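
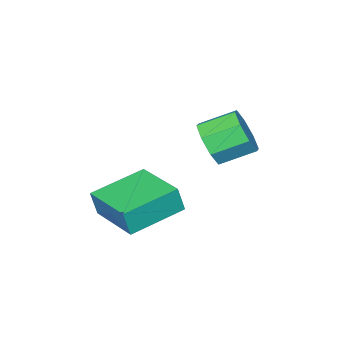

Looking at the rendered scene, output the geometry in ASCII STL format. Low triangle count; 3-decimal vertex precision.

solid 
facet normal 0.696 -0.583 -0.419
outer loop
vertex -2.57 3.09 -0.25
vertex -3.077 2.87 -0.786
vertex -2.562 3.44 -0.724
endloop
endfacet
facet normal 0.718 0.554 0.422
outer loop
vertex -2.57 3.09 -0.25
vertex -2.562 3.44 -0.724
vertex -3.357 3.749 0.223
endloop
endfacet
facet normal 0.718 0.553 0.422
outer loop
vertex -3.357 3.749 0.223
vertex -2.562 3.44 -0.724
vertex -3.348 4.099 -0.251
endloop
endfacet
facet normal -0.696 0.584 0.418
outer loop
vertex -3.357 3.749 0.223
vertex -3.348 4.099 -0.251
vertex -3.863 3.53 -0.314
endloop
endfacet
facet normal 0.696 -0.583 -0.419
outer loop
vertex -2.562 3.44 -0.724
vertex -3.077 2.87 -0.786
vertex -2.856 3.456 -1.235
endloop
endfacet
facet normal 0.517 0.812 -0.272
outer loop
vertex -2.562 3.44 -0.724
vertex -2.856 3.456 -1.235
vertex -3.348 4.099 -0.251
endloop
endfacet
facet normal 0.517 0.812 -0.272
outer loop
vertex -3.348 4.099 -0.251
vertex -2.856 3.456 -1.235
vertex -3.642 4.115 -0.762
endloop
endfacet
facet normal -0.696 0.583 0.419
outer loop
vertex -3.348 4.099 -0.251
vertex -3.642 4.115 -0.762
vertex -3.863 3.53 -0.314
endloop
endfacet
facet normal 0.696 -0.583 -0.418
outer loop
vertex -2.856 3.456 -1.235
vertex -3.077 2.87 -0.786
vertex -3.279 3.129 -1.483
endloop
endfacet
facet normal 0.013 0.593 -0.805
outer loop
vertex -2.856 3.456 -1.235
vertex -3.279 3.129 -1.483
vertex -3.642 4.115 -0.762
endloop
endfacet
facet normal 0.013 0.593 -0.805
outer loop
vertex -3.642 4.115 -0.762
vertex -3.279 3.129 -1.483
vertex -4.065 3.788 -1.01
endloop
endfacet
facet normal -0.696 0.583 0.418
outer loop
vertex -3.642 4.115 -0.762
vertex -4.065 3.788 -1.01
vertex -3.863 3.53 -0.314
endloop
endfacet
facet normal 0.696 -0.583 -0.418
outer loop
vertex -3.279 3.129 -1.483
vertex -3.077 2.87 -0.786
vertex -3.583 2.651 -1.323
endloop
endfacet
facet normal -0.499 0.027 -0.866
outer loop
vertex -3.279 3.129 -1.483
vertex -3.583 2.651 -1.323
vertex -4.065 3.788 -1.01
endloop
endfacet
facet normal -0.498 0.028 -0.867
outer loop
vertex -4.065 3.788 -1.01
vertex -3.583 2.651 -1.323
vertex -4.37 3.31 -0.85
endloop
endfacet
facet normal -0.696 0.584 0.418
outer loop
vertex -4.065 3.788 -1.01
vertex -4.37 3.31 -0.85
vertex -3.863 3.53 -0.314
endloop
endfacet
facet normal 0.696 -0.584 -0.418
outer loop
vertex -3.583 2.651 -1.323
vertex -3.077 2.87 -0.786
vertex -3.592 2.301 -0.849
endloop
endfacet
facet normal -0.718 -0.554 -0.422
outer loop
vertex -3.583 2.651 -1.323
vertex -3.592 2.301 -0.849
vertex -4.37 3.31 -0.85
endloop
endfacet
facet normal -0.718 -0.554 -0.421
outer loop
vertex -4.37 3.31 -0.85
vertex -3.592 2.301 -0.849
vertex -4.378 2.96 -0.376
endloop
endfacet
facet normal -0.696 0.583 0.419
outer loop
vertex -4.37 3.31 -0.85
vertex -4.378 2.96 -0.376
vertex -3.863 3.53 -0.314
endloop
endfacet
facet normal 0.696 -0.583 -0.419
outer loop
vertex -3.592 2.301 -0.849
vertex -3.077 2.87 -0.786
vertex -3.298 2.285 -0.338
endloop
endfacet
facet normal -0.517 -0.812 0.272
outer loop
vertex -3.592 2.301 -0.849
vertex -3.298 2.285 -0.338
vertex -4.378 2.96 -0.376
endloop
endfacet
facet normal -0.517 -0.812 0.272
outer loop
vertex -4.378 2.96 -0.376
vertex -3.298 2.285 -0.338
vertex -4.084 2.944 0.135
endloop
endfacet
facet normal -0.696 0.583 0.419
outer loop
vertex -4.378 2.96 -0.376
vertex -4.084 2.944 0.135
vertex -3.863 3.53 -0.314
endloop
endfacet
facet normal 0.696 -0.583 -0.418
outer loop
vertex -3.298 2.285 -0.338
vertex -3.077 2.87 -0.786
vertex -2.875 2.612 -0.09
endloop
endfacet
facet normal -0.013 -0.593 0.805
outer loop
vertex -3.298 2.285 -0.338
vertex -2.875 2.612 -0.09
vertex -4.084 2.944 0.135
endloop
endfacet
facet normal -0.013 -0.593 0.805
outer loop
vertex -4.084 2.944 0.135
vertex -2.875 2.612 -0.09
vertex -3.661 3.271 0.383
endloop
endfacet
facet normal -0.696 0.583 0.418
outer loop
vertex -4.084 2.944 0.135
vertex -3.661 3.271 0.383
vertex -3.863 3.53 -0.314
endloop
endfacet
facet normal 0.696 -0.584 -0.418
outer loop
vertex -2.875 2.612 -0.09
vertex -3.077 2.87 -0.786
vertex -2.57 3.09 -0.25
endloop
endfacet
facet normal 0.498 -0.028 0.867
outer loop
vertex -2.875 2.612 -0.09
vertex -2.57 3.09 -0.25
vertex -3.661 3.271 0.383
endloop
endfacet
facet normal 0.498 -0.027 0.867
outer loop
vertex -3.661 3.271 0.383
vertex -2.57 3.09 -0.25
vertex -3.357 3.749 0.223
endloop
endfacet
facet normal -0.696 0.583 0.418
outer loop
vertex -3.661 3.271 0.383
vertex -3.357 3.749 0.223
vertex -3.863 3.53 -0.314
endloop
endfacet
facet normal -0.959 0.198 0.203
outer loop
vertex -3.099 0.323 -2.973
vertex -2.695 2.087 -2.783
vertex -3.251 0.448 -3.811
endloop
endfacet
facet normal -0.222 -0.970 -0.104
outer loop
vertex -1.525 0.093 -4.177
vertex -3.099 0.323 -2.973
vertex -3.251 0.448 -3.811
endloop
endfacet
facet normal -0.959 0.198 0.204
outer loop
vertex -3.251 0.448 -3.811
vertex -2.695 2.087 -2.783
vertex -2.847 2.212 -3.62
endloop
endfacet
facet normal -0.176 0.146 -0.973
outer loop
vertex -2.847 2.212 -3.62
vertex -1.525 0.093 -4.177
vertex -3.251 0.448 -3.811
endloop
endfacet
facet normal 0.177 -0.145 0.974
outer loop
vertex -3.099 0.323 -2.973
vertex -0.969 1.732 -3.149
vertex -2.695 2.087 -2.783
endloop
endfacet
facet normal -0.222 -0.970 -0.105
outer loop
vertex -1.373 -0.032 -3.34
vertex -3.099 0.323 -2.973
vertex -1.525 0.093 -4.177
endloop
endfacet
facet normal 0.177 -0.146 0.973
outer loop
vertex -1.373 -0.032 -3.34
vertex -0.969 1.732 -3.149
vertex -3.099 0.323 -2.973
endloop
endfacet
facet normal 0.222 0.970 0.105
outer loop
vertex -2.695 2.087 -2.783
vertex -0.969 1.732 -3.149
vertex -2.847 2.212 -3.62
endloop
endfacet
facet normal -0.177 0.145 -0.973
outer loop
vertex -1.121 1.857 -3.987
vertex -1.525 0.093 -4.177
vertex -2.847 2.212 -3.62
endloop
endfacet
facet normal 0.222 0.970 0.104
outer loop
vertex -2.847 2.212 -3.62
vertex -0.969 1.732 -3.149
vertex -1.121 1.857 -3.987
endloop
endfacet
facet normal 0.959 -0.198 -0.204
outer loop
vertex -1.121 1.857 -3.987
vertex -1.373 -0.032 -3.34
vertex -1.525 0.093 -4.177
endloop
endfacet
facet normal 0.959 -0.198 -0.203
outer loop
vertex -0.969 1.732 -3.149
vertex -1.373 -0.032 -3.34
vertex -1.121 1.857 -3.987
endloop
endfacet

endsolid


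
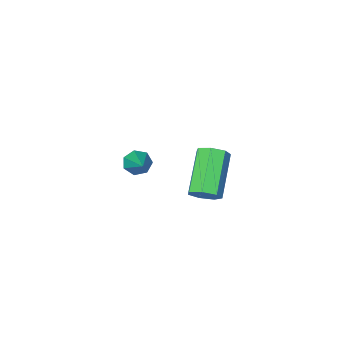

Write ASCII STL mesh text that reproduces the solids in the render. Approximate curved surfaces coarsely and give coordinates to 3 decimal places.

solid 
facet normal -0.360 -0.767 -0.530
outer loop
vertex 3.491 -0.615 -1.943
vertex 3.201 -0.808 -1.467
vertex 3.016 -0.433 -1.884
endloop
endfacet
facet normal 0.208 0.747 -0.631
outer loop
vertex 3.491 -0.615 -1.943
vertex 3.016 -0.433 -1.884
vertex 3.779 0.428 -0.613
endloop
endfacet
facet normal -0.360 -0.767 -0.531
outer loop
vertex 3.016 -0.433 -1.884
vertex 3.201 -0.808 -1.467
vertex 2.68 -0.534 -1.51
endloop
endfacet
facet normal -0.518 0.820 -0.244
outer loop
vertex 3.016 -0.433 -1.884
vertex 2.68 -0.534 -1.51
vertex 3.779 0.428 -0.613
endloop
endfacet
facet normal -0.359 -0.767 -0.532
outer loop
vertex 2.68 -0.534 -1.51
vertex 3.201 -0.808 -1.467
vertex 2.736 -0.841 -1.105
endloop
endfacet
facet normal -0.767 0.456 0.451
outer loop
vertex 2.68 -0.534 -1.51
vertex 2.736 -0.841 -1.105
vertex 3.779 0.428 -0.613
endloop
endfacet
facet normal -0.359 -0.768 -0.531
outer loop
vertex 2.736 -0.841 -1.105
vertex 3.201 -0.808 -1.467
vertex 3.143 -1.123 -0.972
endloop
endfacet
facet normal -0.354 -0.071 0.933
outer loop
vertex 2.736 -0.841 -1.105
vertex 3.143 -1.123 -0.972
vertex 3.779 0.428 -0.613
endloop
endfacet
facet normal -0.360 -0.768 -0.531
outer loop
vertex 3.143 -1.123 -0.972
vertex 3.201 -0.808 -1.467
vertex 3.593 -1.168 -1.212
endloop
endfacet
facet normal 0.410 -0.362 0.837
outer loop
vertex 3.143 -1.123 -0.972
vertex 3.593 -1.168 -1.212
vertex 3.779 0.428 -0.613
endloop
endfacet
facet normal -0.360 -0.768 -0.530
outer loop
vertex 3.593 -1.168 -1.212
vertex 3.201 -0.808 -1.467
vertex 3.747 -0.942 -1.644
endloop
endfacet
facet normal 0.951 -0.199 0.235
outer loop
vertex 3.593 -1.168 -1.212
vertex 3.747 -0.942 -1.644
vertex 3.779 0.428 -0.613
endloop
endfacet
facet normal -0.360 -0.767 -0.531
outer loop
vertex 3.747 -0.942 -1.644
vertex 3.201 -0.808 -1.467
vertex 3.491 -0.615 -1.943
endloop
endfacet
facet normal 0.861 0.293 -0.416
outer loop
vertex 3.747 -0.942 -1.644
vertex 3.491 -0.615 -1.943
vertex 3.779 0.428 -0.613
endloop
endfacet
facet normal 0.579 0.540 -0.611
outer loop
vertex 4.216 3.954 0.34
vertex 3.863 4.474 0.465
vertex 4.384 4.262 0.771
endloop
endfacet
facet normal 0.757 -0.634 0.158
outer loop
vertex 4.216 3.954 0.34
vertex 4.384 4.262 0.771
vertex 3.069 2.886 1.55
endloop
endfacet
facet normal 0.757 -0.634 0.158
outer loop
vertex 3.069 2.886 1.55
vertex 4.384 4.262 0.771
vertex 3.237 3.194 1.981
endloop
endfacet
facet normal -0.579 -0.539 0.611
outer loop
vertex 3.069 2.886 1.55
vertex 3.237 3.194 1.981
vertex 2.717 3.406 1.675
endloop
endfacet
facet normal 0.579 0.540 -0.612
outer loop
vertex 4.384 4.262 0.771
vertex 3.863 4.474 0.465
vertex 4.16 4.729 0.971
endloop
endfacet
facet normal 0.708 0.038 0.705
outer loop
vertex 4.384 4.262 0.771
vertex 4.16 4.729 0.971
vertex 3.237 3.194 1.981
endloop
endfacet
facet normal 0.709 0.037 0.704
outer loop
vertex 3.237 3.194 1.981
vertex 4.16 4.729 0.971
vertex 3.013 3.661 2.182
endloop
endfacet
facet normal -0.579 -0.540 0.610
outer loop
vertex 3.237 3.194 1.981
vertex 3.013 3.661 2.182
vertex 2.717 3.406 1.675
endloop
endfacet
facet normal 0.579 0.539 -0.612
outer loop
vertex 4.16 4.729 0.971
vertex 3.863 4.474 0.465
vertex 3.713 5.004 0.79
endloop
endfacet
facet normal 0.127 0.681 0.721
outer loop
vertex 4.16 4.729 0.971
vertex 3.713 5.004 0.79
vertex 3.013 3.661 2.182
endloop
endfacet
facet normal 0.126 0.682 0.721
outer loop
vertex 3.013 3.661 2.182
vertex 3.713 5.004 0.79
vertex 2.566 3.936 2.0
endloop
endfacet
facet normal -0.580 -0.539 0.610
outer loop
vertex 3.013 3.661 2.182
vertex 2.566 3.936 2.0
vertex 2.717 3.406 1.675
endloop
endfacet
facet normal 0.580 0.539 -0.611
outer loop
vertex 3.713 5.004 0.79
vertex 3.863 4.474 0.465
vertex 3.379 4.88 0.364
endloop
endfacet
facet normal -0.550 0.812 0.195
outer loop
vertex 3.713 5.004 0.79
vertex 3.379 4.88 0.364
vertex 2.566 3.936 2.0
endloop
endfacet
facet normal -0.550 0.812 0.195
outer loop
vertex 2.566 3.936 2.0
vertex 3.379 4.88 0.364
vertex 2.232 3.812 1.574
endloop
endfacet
facet normal -0.579 -0.540 0.611
outer loop
vertex 2.566 3.936 2.0
vertex 2.232 3.812 1.574
vertex 2.717 3.406 1.675
endloop
endfacet
facet normal 0.580 0.539 -0.611
outer loop
vertex 3.379 4.88 0.364
vertex 3.863 4.474 0.465
vertex 3.41 4.45 0.014
endloop
endfacet
facet normal -0.813 0.331 -0.479
outer loop
vertex 3.379 4.88 0.364
vertex 3.41 4.45 0.014
vertex 2.232 3.812 1.574
endloop
endfacet
facet normal -0.813 0.331 -0.479
outer loop
vertex 2.232 3.812 1.574
vertex 3.41 4.45 0.014
vertex 2.263 3.382 1.224
endloop
endfacet
facet normal -0.579 -0.539 0.611
outer loop
vertex 2.232 3.812 1.574
vertex 2.263 3.382 1.224
vertex 2.717 3.406 1.675
endloop
endfacet
facet normal 0.580 0.540 -0.611
outer loop
vertex 3.41 4.45 0.014
vertex 3.863 4.474 0.465
vertex 3.782 4.038 0.003
endloop
endfacet
facet normal -0.464 -0.398 -0.791
outer loop
vertex 3.41 4.45 0.014
vertex 3.782 4.038 0.003
vertex 2.263 3.382 1.224
endloop
endfacet
facet normal -0.463 -0.399 -0.791
outer loop
vertex 2.263 3.382 1.224
vertex 3.782 4.038 0.003
vertex 2.635 2.97 1.214
endloop
endfacet
facet normal -0.580 -0.538 0.612
outer loop
vertex 2.263 3.382 1.224
vertex 2.635 2.97 1.214
vertex 2.717 3.406 1.675
endloop
endfacet
facet normal 0.579 0.540 -0.611
outer loop
vertex 3.782 4.038 0.003
vertex 3.863 4.474 0.465
vertex 4.216 3.954 0.34
endloop
endfacet
facet normal 0.235 -0.828 -0.509
outer loop
vertex 3.782 4.038 0.003
vertex 4.216 3.954 0.34
vertex 2.635 2.97 1.214
endloop
endfacet
facet normal 0.234 -0.828 -0.509
outer loop
vertex 2.635 2.97 1.214
vertex 4.216 3.954 0.34
vertex 3.069 2.886 1.55
endloop
endfacet
facet normal -0.578 -0.539 0.612
outer loop
vertex 2.635 2.97 1.214
vertex 3.069 2.886 1.55
vertex 2.717 3.406 1.675
endloop
endfacet

endsolid


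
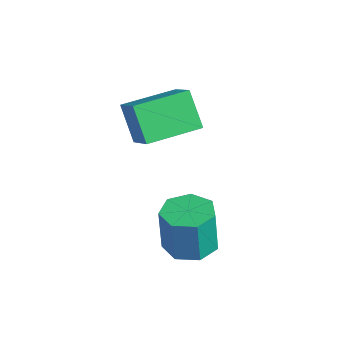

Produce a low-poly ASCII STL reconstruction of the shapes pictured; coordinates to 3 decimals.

solid 
facet normal -0.607 -0.015 0.795
outer loop
vertex -0.059 -3.745 5.053
vertex 0.048 -1.641 5.175
vertex -1.336 -3.624 4.081
endloop
endfacet
facet normal -0.051 -0.997 -0.058
outer loop
vertex -0.348 -3.599 2.785
vertex -0.059 -3.745 5.053
vertex -1.336 -3.624 4.081
endloop
endfacet
facet normal -0.606 -0.016 0.795
outer loop
vertex -1.336 -3.624 4.081
vertex 0.048 -1.641 5.175
vertex -1.23 -1.52 4.203
endloop
endfacet
facet normal -0.794 0.075 -0.604
outer loop
vertex -1.23 -1.52 4.203
vertex -0.348 -3.599 2.785
vertex -1.336 -3.624 4.081
endloop
endfacet
facet normal 0.794 -0.075 0.604
outer loop
vertex -0.059 -3.745 5.053
vertex 1.036 -1.616 3.879
vertex 0.048 -1.641 5.175
endloop
endfacet
facet normal -0.050 -0.997 -0.058
outer loop
vertex 0.93 -3.72 3.757
vertex -0.059 -3.745 5.053
vertex -0.348 -3.599 2.785
endloop
endfacet
facet normal 0.793 -0.075 0.604
outer loop
vertex 0.93 -3.72 3.757
vertex 1.036 -1.616 3.879
vertex -0.059 -3.745 5.053
endloop
endfacet
facet normal 0.050 0.997 0.058
outer loop
vertex 0.048 -1.641 5.175
vertex 1.036 -1.616 3.879
vertex -1.23 -1.52 4.203
endloop
endfacet
facet normal -0.793 0.075 -0.604
outer loop
vertex -0.241 -1.495 2.907
vertex -0.348 -3.599 2.785
vertex -1.23 -1.52 4.203
endloop
endfacet
facet normal 0.051 0.997 0.058
outer loop
vertex -1.23 -1.52 4.203
vertex 1.036 -1.616 3.879
vertex -0.241 -1.495 2.907
endloop
endfacet
facet normal 0.606 0.015 -0.795
outer loop
vertex -0.241 -1.495 2.907
vertex 0.93 -3.72 3.757
vertex -0.348 -3.599 2.785
endloop
endfacet
facet normal 0.607 0.016 -0.795
outer loop
vertex 1.036 -1.616 3.879
vertex 0.93 -3.72 3.757
vertex -0.241 -1.495 2.907
endloop
endfacet
facet normal 0.035 0.046 -0.998
outer loop
vertex 4.129 -2.651 0.228
vertex 3.413 -3.318 0.172
vertex 3.337 -2.342 0.214
endloop
endfacet
facet normal 0.362 0.930 0.056
outer loop
vertex 4.129 -2.651 0.228
vertex 3.337 -2.342 0.214
vertex 4.063 -2.735 2.045
endloop
endfacet
facet normal 0.362 0.930 0.056
outer loop
vertex 4.063 -2.735 2.045
vertex 3.337 -2.342 0.214
vertex 3.271 -2.426 2.031
endloop
endfacet
facet normal -0.036 -0.047 0.998
outer loop
vertex 4.063 -2.735 2.045
vertex 3.271 -2.426 2.031
vertex 3.347 -3.402 1.988
endloop
endfacet
facet normal 0.036 0.046 -0.998
outer loop
vertex 3.337 -2.342 0.214
vertex 3.413 -3.318 0.172
vertex 2.602 -2.768 0.168
endloop
endfacet
facet normal -0.502 0.864 0.022
outer loop
vertex 3.337 -2.342 0.214
vertex 2.602 -2.768 0.168
vertex 3.271 -2.426 2.031
endloop
endfacet
facet normal -0.502 0.864 0.022
outer loop
vertex 3.271 -2.426 2.031
vertex 2.602 -2.768 0.168
vertex 2.536 -2.852 1.984
endloop
endfacet
facet normal -0.037 -0.047 0.998
outer loop
vertex 3.271 -2.426 2.031
vertex 2.536 -2.852 1.984
vertex 3.347 -3.402 1.988
endloop
endfacet
facet normal 0.037 0.047 -0.998
outer loop
vertex 2.602 -2.768 0.168
vertex 3.413 -3.318 0.172
vertex 2.478 -3.608 0.124
endloop
endfacet
facet normal -0.989 0.147 -0.029
outer loop
vertex 2.602 -2.768 0.168
vertex 2.478 -3.608 0.124
vertex 2.536 -2.852 1.984
endloop
endfacet
facet normal -0.989 0.147 -0.029
outer loop
vertex 2.536 -2.852 1.984
vertex 2.478 -3.608 0.124
vertex 2.412 -3.692 1.941
endloop
endfacet
facet normal -0.036 -0.046 0.998
outer loop
vertex 2.536 -2.852 1.984
vertex 2.412 -3.692 1.941
vertex 3.347 -3.402 1.988
endloop
endfacet
facet normal 0.037 0.046 -0.998
outer loop
vertex 2.478 -3.608 0.124
vertex 3.413 -3.318 0.172
vertex 3.058 -4.23 0.117
endloop
endfacet
facet normal -0.730 -0.680 -0.058
outer loop
vertex 2.478 -3.608 0.124
vertex 3.058 -4.23 0.117
vertex 2.412 -3.692 1.941
endloop
endfacet
facet normal -0.731 -0.680 -0.058
outer loop
vertex 2.412 -3.692 1.941
vertex 3.058 -4.23 0.117
vertex 2.992 -4.314 1.933
endloop
endfacet
facet normal -0.036 -0.046 0.998
outer loop
vertex 2.412 -3.692 1.941
vertex 2.992 -4.314 1.933
vertex 3.347 -3.402 1.988
endloop
endfacet
facet normal 0.035 0.046 -0.998
outer loop
vertex 3.058 -4.23 0.117
vertex 3.413 -3.318 0.172
vertex 3.905 -4.165 0.15
endloop
endfacet
facet normal 0.078 -0.996 -0.043
outer loop
vertex 3.058 -4.23 0.117
vertex 3.905 -4.165 0.15
vertex 2.992 -4.314 1.933
endloop
endfacet
facet normal 0.078 -0.996 -0.043
outer loop
vertex 2.992 -4.314 1.933
vertex 3.905 -4.165 0.15
vertex 3.839 -4.249 1.967
endloop
endfacet
facet normal -0.037 -0.046 0.998
outer loop
vertex 2.992 -4.314 1.933
vertex 3.839 -4.249 1.967
vertex 3.347 -3.402 1.988
endloop
endfacet
facet normal 0.036 0.047 -0.998
outer loop
vertex 3.905 -4.165 0.15
vertex 3.413 -3.318 0.172
vertex 4.382 -3.463 0.2
endloop
endfacet
facet normal 0.827 -0.562 0.004
outer loop
vertex 3.905 -4.165 0.15
vertex 4.382 -3.463 0.2
vertex 3.839 -4.249 1.967
endloop
endfacet
facet normal 0.827 -0.562 0.004
outer loop
vertex 3.839 -4.249 1.967
vertex 4.382 -3.463 0.2
vertex 4.316 -3.546 2.017
endloop
endfacet
facet normal -0.037 -0.046 0.998
outer loop
vertex 3.839 -4.249 1.967
vertex 4.316 -3.546 2.017
vertex 3.347 -3.402 1.988
endloop
endfacet
facet normal 0.036 0.046 -0.998
outer loop
vertex 4.382 -3.463 0.2
vertex 3.413 -3.318 0.172
vertex 4.129 -2.651 0.228
endloop
endfacet
facet normal 0.954 0.296 0.048
outer loop
vertex 4.382 -3.463 0.2
vertex 4.129 -2.651 0.228
vertex 4.316 -3.546 2.017
endloop
endfacet
facet normal 0.954 0.296 0.048
outer loop
vertex 4.316 -3.546 2.017
vertex 4.129 -2.651 0.228
vertex 4.063 -2.735 2.045
endloop
endfacet
facet normal -0.037 -0.046 0.998
outer loop
vertex 4.316 -3.546 2.017
vertex 4.063 -2.735 2.045
vertex 3.347 -3.402 1.988
endloop
endfacet

endsolid


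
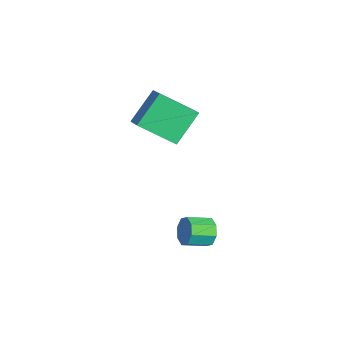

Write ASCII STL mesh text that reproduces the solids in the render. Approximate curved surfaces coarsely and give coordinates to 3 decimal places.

solid 
facet normal -0.877 0.011 -0.480
outer loop
vertex -0.779 1.539 1.082
vertex -1.427 2.718 2.292
vertex -0.149 3.033 -0.036
endloop
endfacet
facet normal 0.359 -0.652 -0.668
outer loop
vertex 0.807 3.022 0.488
vertex -0.779 1.539 1.082
vertex -0.149 3.033 -0.036
endloop
endfacet
facet normal -0.877 0.011 -0.480
outer loop
vertex -0.149 3.033 -0.036
vertex -1.427 2.718 2.292
vertex -0.797 4.213 1.174
endloop
endfacet
facet normal 0.320 0.758 -0.568
outer loop
vertex -0.797 4.213 1.174
vertex 0.807 3.022 0.488
vertex -0.149 3.033 -0.036
endloop
endfacet
facet normal -0.320 -0.759 0.568
outer loop
vertex -0.779 1.539 1.082
vertex -0.471 2.707 2.816
vertex -1.427 2.718 2.292
endloop
endfacet
facet normal 0.358 -0.651 -0.669
outer loop
vertex 0.177 1.527 1.606
vertex -0.779 1.539 1.082
vertex 0.807 3.022 0.488
endloop
endfacet
facet normal -0.321 -0.758 0.568
outer loop
vertex 0.177 1.527 1.606
vertex -0.471 2.707 2.816
vertex -0.779 1.539 1.082
endloop
endfacet
facet normal -0.359 0.651 0.669
outer loop
vertex -1.427 2.718 2.292
vertex -0.471 2.707 2.816
vertex -0.797 4.213 1.174
endloop
endfacet
facet normal 0.321 0.758 -0.567
outer loop
vertex 0.159 4.201 1.698
vertex 0.807 3.022 0.488
vertex -0.797 4.213 1.174
endloop
endfacet
facet normal -0.358 0.652 0.669
outer loop
vertex -0.797 4.213 1.174
vertex -0.471 2.707 2.816
vertex 0.159 4.201 1.698
endloop
endfacet
facet normal 0.877 -0.011 0.480
outer loop
vertex 0.159 4.201 1.698
vertex 0.177 1.527 1.606
vertex 0.807 3.022 0.488
endloop
endfacet
facet normal 0.877 -0.011 0.480
outer loop
vertex -0.471 2.707 2.816
vertex 0.177 1.527 1.606
vertex 0.159 4.201 1.698
endloop
endfacet
facet normal 0.003 0.944 -0.331
outer loop
vertex 3.45 3.443 -4.034
vertex 3.152 3.653 -3.437
vertex 3.81 3.573 -3.66
endloop
endfacet
facet normal 0.740 -0.225 -0.634
outer loop
vertex 3.45 3.443 -4.034
vertex 3.81 3.573 -3.66
vertex 3.446 2.377 -3.661
endloop
endfacet
facet normal 0.739 -0.224 -0.636
outer loop
vertex 3.446 2.377 -3.661
vertex 3.81 3.573 -3.66
vertex 3.807 2.506 -3.287
endloop
endfacet
facet normal -0.004 -0.944 0.330
outer loop
vertex 3.446 2.377 -3.661
vertex 3.807 2.506 -3.287
vertex 3.148 2.587 -3.063
endloop
endfacet
facet normal 0.003 0.944 -0.331
outer loop
vertex 3.81 3.573 -3.66
vertex 3.152 3.653 -3.437
vertex 3.785 3.75 -3.155
endloop
endfacet
facet normal 0.999 0.013 0.045
outer loop
vertex 3.81 3.573 -3.66
vertex 3.785 3.75 -3.155
vertex 3.807 2.506 -3.287
endloop
endfacet
facet normal 0.999 0.013 0.045
outer loop
vertex 3.807 2.506 -3.287
vertex 3.785 3.75 -3.155
vertex 3.782 2.683 -2.782
endloop
endfacet
facet normal -0.004 -0.944 0.331
outer loop
vertex 3.807 2.506 -3.287
vertex 3.782 2.683 -2.782
vertex 3.148 2.587 -3.063
endloop
endfacet
facet normal 0.002 0.944 -0.330
outer loop
vertex 3.785 3.75 -3.155
vertex 3.152 3.653 -3.437
vertex 3.389 3.87 -2.815
endloop
endfacet
facet normal 0.673 0.242 0.699
outer loop
vertex 3.785 3.75 -3.155
vertex 3.389 3.87 -2.815
vertex 3.782 2.683 -2.782
endloop
endfacet
facet normal 0.672 0.242 0.700
outer loop
vertex 3.782 2.683 -2.782
vertex 3.389 3.87 -2.815
vertex 3.385 2.803 -2.442
endloop
endfacet
facet normal -0.003 -0.944 0.330
outer loop
vertex 3.782 2.683 -2.782
vertex 3.385 2.803 -2.442
vertex 3.148 2.587 -3.063
endloop
endfacet
facet normal 0.002 0.944 -0.330
outer loop
vertex 3.389 3.87 -2.815
vertex 3.152 3.653 -3.437
vertex 2.854 3.863 -2.839
endloop
endfacet
facet normal -0.047 0.330 0.943
outer loop
vertex 3.389 3.87 -2.815
vertex 2.854 3.863 -2.839
vertex 3.385 2.803 -2.442
endloop
endfacet
facet normal -0.046 0.330 0.943
outer loop
vertex 3.385 2.803 -2.442
vertex 2.854 3.863 -2.839
vertex 2.85 2.797 -2.466
endloop
endfacet
facet normal -0.004 -0.944 0.330
outer loop
vertex 3.385 2.803 -2.442
vertex 2.85 2.797 -2.466
vertex 3.148 2.587 -3.063
endloop
endfacet
facet normal 0.004 0.944 -0.330
outer loop
vertex 2.854 3.863 -2.839
vertex 3.152 3.653 -3.437
vertex 2.493 3.734 -3.213
endloop
endfacet
facet normal -0.739 0.225 0.635
outer loop
vertex 2.854 3.863 -2.839
vertex 2.493 3.734 -3.213
vertex 2.85 2.797 -2.466
endloop
endfacet
facet normal -0.740 0.224 0.634
outer loop
vertex 2.85 2.797 -2.466
vertex 2.493 3.734 -3.213
vertex 2.49 2.667 -2.84
endloop
endfacet
facet normal -0.003 -0.944 0.331
outer loop
vertex 2.85 2.797 -2.466
vertex 2.49 2.667 -2.84
vertex 3.148 2.587 -3.063
endloop
endfacet
facet normal 0.004 0.944 -0.331
outer loop
vertex 2.493 3.734 -3.213
vertex 3.152 3.653 -3.437
vertex 2.518 3.557 -3.718
endloop
endfacet
facet normal -0.999 -0.013 -0.045
outer loop
vertex 2.493 3.734 -3.213
vertex 2.518 3.557 -3.718
vertex 2.49 2.667 -2.84
endloop
endfacet
facet normal -0.999 -0.013 -0.045
outer loop
vertex 2.49 2.667 -2.84
vertex 2.518 3.557 -3.718
vertex 2.515 2.49 -3.345
endloop
endfacet
facet normal -0.003 -0.944 0.331
outer loop
vertex 2.49 2.667 -2.84
vertex 2.515 2.49 -3.345
vertex 3.148 2.587 -3.063
endloop
endfacet
facet normal 0.003 0.944 -0.330
outer loop
vertex 2.518 3.557 -3.718
vertex 3.152 3.653 -3.437
vertex 2.915 3.437 -4.058
endloop
endfacet
facet normal -0.672 -0.243 -0.699
outer loop
vertex 2.518 3.557 -3.718
vertex 2.915 3.437 -4.058
vertex 2.515 2.49 -3.345
endloop
endfacet
facet normal -0.673 -0.242 -0.699
outer loop
vertex 2.515 2.49 -3.345
vertex 2.915 3.437 -4.058
vertex 2.911 2.37 -3.685
endloop
endfacet
facet normal -0.002 -0.944 0.330
outer loop
vertex 2.515 2.49 -3.345
vertex 2.911 2.37 -3.685
vertex 3.148 2.587 -3.063
endloop
endfacet
facet normal 0.004 0.944 -0.330
outer loop
vertex 2.915 3.437 -4.058
vertex 3.152 3.653 -3.437
vertex 3.45 3.443 -4.034
endloop
endfacet
facet normal 0.046 -0.330 -0.943
outer loop
vertex 2.915 3.437 -4.058
vertex 3.45 3.443 -4.034
vertex 2.911 2.37 -3.685
endloop
endfacet
facet normal 0.047 -0.330 -0.943
outer loop
vertex 2.911 2.37 -3.685
vertex 3.45 3.443 -4.034
vertex 3.446 2.377 -3.661
endloop
endfacet
facet normal -0.002 -0.944 0.330
outer loop
vertex 2.911 2.37 -3.685
vertex 3.446 2.377 -3.661
vertex 3.148 2.587 -3.063
endloop
endfacet

endsolid


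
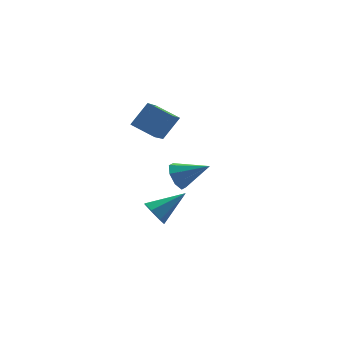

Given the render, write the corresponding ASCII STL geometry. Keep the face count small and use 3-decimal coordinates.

solid 
facet normal -0.868 -0.056 -0.493
outer loop
vertex -1.003 -2.97 -3.022
vertex -1.338 -3.087 -2.419
vertex -1.201 -2.475 -2.73
endloop
endfacet
facet normal 0.653 0.561 -0.508
outer loop
vertex -1.003 -2.97 -3.022
vertex -1.201 -2.475 -2.73
vertex 0.138 -2.993 -1.581
endloop
endfacet
facet normal -0.868 -0.056 -0.493
outer loop
vertex -1.201 -2.475 -2.73
vertex -1.338 -3.087 -2.419
vertex -1.502 -2.442 -2.203
endloop
endfacet
facet normal 0.282 0.954 0.101
outer loop
vertex -1.201 -2.475 -2.73
vertex -1.502 -2.442 -2.203
vertex 0.138 -2.993 -1.581
endloop
endfacet
facet normal -0.869 -0.056 -0.492
outer loop
vertex -1.502 -2.442 -2.203
vertex -1.338 -3.087 -2.419
vertex -1.679 -2.894 -1.839
endloop
endfacet
facet normal -0.073 0.643 0.763
outer loop
vertex -1.502 -2.442 -2.203
vertex -1.679 -2.894 -1.839
vertex 0.138 -2.993 -1.581
endloop
endfacet
facet normal -0.869 -0.055 -0.492
outer loop
vertex -1.679 -2.894 -1.839
vertex -1.338 -3.087 -2.419
vertex -1.6 -3.492 -1.912
endloop
endfacet
facet normal -0.147 -0.139 0.979
outer loop
vertex -1.679 -2.894 -1.839
vertex -1.6 -3.492 -1.912
vertex 0.138 -2.993 -1.581
endloop
endfacet
facet normal -0.869 -0.055 -0.493
outer loop
vertex -1.6 -3.492 -1.912
vertex -1.338 -3.087 -2.419
vertex -1.324 -3.785 -2.366
endloop
endfacet
facet normal 0.118 -0.800 0.588
outer loop
vertex -1.6 -3.492 -1.912
vertex -1.324 -3.785 -2.366
vertex 0.138 -2.993 -1.581
endloop
endfacet
facet normal -0.868 -0.055 -0.493
outer loop
vertex -1.324 -3.785 -2.366
vertex -1.338 -3.087 -2.419
vertex -1.058 -3.553 -2.86
endloop
endfacet
facet normal 0.521 -0.846 -0.117
outer loop
vertex -1.324 -3.785 -2.366
vertex -1.058 -3.553 -2.86
vertex 0.138 -2.993 -1.581
endloop
endfacet
facet normal -0.868 -0.055 -0.493
outer loop
vertex -1.058 -3.553 -2.86
vertex -1.338 -3.087 -2.419
vertex -1.003 -2.97 -3.022
endloop
endfacet
facet normal 0.759 -0.240 -0.605
outer loop
vertex -1.058 -3.553 -2.86
vertex -1.003 -2.97 -3.022
vertex 0.138 -2.993 -1.581
endloop
endfacet
facet normal -0.607 0.701 0.374
outer loop
vertex 0.171 1.468 1.567
vertex 1.125 2.887 0.454
vertex -0.722 1.25 0.525
endloop
endfacet
facet normal -0.467 -0.696 0.546
outer loop
vertex 0.055 0.353 0.046
vertex 0.171 1.468 1.567
vertex -0.722 1.25 0.525
endloop
endfacet
facet normal -0.607 0.701 0.374
outer loop
vertex -0.722 1.25 0.525
vertex 1.125 2.887 0.454
vertex 0.231 2.669 -0.589
endloop
endfacet
facet normal -0.643 -0.157 -0.750
outer loop
vertex 0.231 2.669 -0.589
vertex 0.055 0.353 0.046
vertex -0.722 1.25 0.525
endloop
endfacet
facet normal 0.643 0.156 0.750
outer loop
vertex 0.171 1.468 1.567
vertex 1.902 1.99 -0.025
vertex 1.125 2.887 0.454
endloop
endfacet
facet normal -0.467 -0.696 0.546
outer loop
vertex 0.949 0.571 1.089
vertex 0.171 1.468 1.567
vertex 0.055 0.353 0.046
endloop
endfacet
facet normal 0.642 0.157 0.750
outer loop
vertex 0.949 0.571 1.089
vertex 1.902 1.99 -0.025
vertex 0.171 1.468 1.567
endloop
endfacet
facet normal 0.467 0.696 -0.546
outer loop
vertex 1.125 2.887 0.454
vertex 1.902 1.99 -0.025
vertex 0.231 2.669 -0.589
endloop
endfacet
facet normal -0.642 -0.157 -0.750
outer loop
vertex 1.009 1.772 -1.067
vertex 0.055 0.353 0.046
vertex 0.231 2.669 -0.589
endloop
endfacet
facet normal 0.467 0.696 -0.546
outer loop
vertex 0.231 2.669 -0.589
vertex 1.902 1.99 -0.025
vertex 1.009 1.772 -1.067
endloop
endfacet
facet normal 0.607 -0.701 -0.374
outer loop
vertex 1.009 1.772 -1.067
vertex 0.949 0.571 1.089
vertex 0.055 0.353 0.046
endloop
endfacet
facet normal 0.607 -0.701 -0.374
outer loop
vertex 1.902 1.99 -0.025
vertex 0.949 0.571 1.089
vertex 1.009 1.772 -1.067
endloop
endfacet
facet normal -0.754 0.445 -0.483
outer loop
vertex 2.659 3.201 -4.904
vertex 2.129 2.838 -4.411
vertex 2.535 3.539 -4.399
endloop
endfacet
facet normal 0.876 0.471 -0.100
outer loop
vertex 2.659 3.201 -4.904
vertex 2.535 3.539 -4.399
vertex 3.411 2.082 -3.589
endloop
endfacet
facet normal -0.755 0.445 -0.482
outer loop
vertex 2.535 3.539 -4.399
vertex 2.129 2.838 -4.411
vertex 2.174 3.466 -3.901
endloop
endfacet
facet normal 0.579 0.633 0.513
outer loop
vertex 2.535 3.539 -4.399
vertex 2.174 3.466 -3.901
vertex 3.411 2.082 -3.589
endloop
endfacet
facet normal -0.754 0.446 -0.482
outer loop
vertex 2.174 3.466 -3.901
vertex 2.129 2.838 -4.411
vertex 1.786 3.026 -3.701
endloop
endfacet
facet normal 0.121 0.320 0.940
outer loop
vertex 2.174 3.466 -3.901
vertex 1.786 3.026 -3.701
vertex 3.411 2.082 -3.589
endloop
endfacet
facet normal -0.754 0.446 -0.482
outer loop
vertex 1.786 3.026 -3.701
vertex 2.129 2.838 -4.411
vertex 1.599 2.476 -3.917
endloop
endfacet
facet normal -0.231 -0.287 0.930
outer loop
vertex 1.786 3.026 -3.701
vertex 1.599 2.476 -3.917
vertex 3.411 2.082 -3.589
endloop
endfacet
facet normal -0.754 0.445 -0.483
outer loop
vertex 1.599 2.476 -3.917
vertex 2.129 2.838 -4.411
vertex 1.723 2.138 -4.422
endloop
endfacet
facet normal -0.269 -0.830 0.489
outer loop
vertex 1.599 2.476 -3.917
vertex 1.723 2.138 -4.422
vertex 3.411 2.082 -3.589
endloop
endfacet
facet normal -0.754 0.445 -0.484
outer loop
vertex 1.723 2.138 -4.422
vertex 2.129 2.838 -4.411
vertex 2.085 2.21 -4.92
endloop
endfacet
facet normal 0.028 -0.992 -0.123
outer loop
vertex 1.723 2.138 -4.422
vertex 2.085 2.21 -4.92
vertex 3.411 2.082 -3.589
endloop
endfacet
facet normal -0.754 0.444 -0.483
outer loop
vertex 2.085 2.21 -4.92
vertex 2.129 2.838 -4.411
vertex 2.473 2.651 -5.12
endloop
endfacet
facet normal 0.487 -0.678 -0.550
outer loop
vertex 2.085 2.21 -4.92
vertex 2.473 2.651 -5.12
vertex 3.411 2.082 -3.589
endloop
endfacet
facet normal -0.754 0.445 -0.483
outer loop
vertex 2.473 2.651 -5.12
vertex 2.129 2.838 -4.411
vertex 2.659 3.201 -4.904
endloop
endfacet
facet normal 0.838 -0.071 -0.540
outer loop
vertex 2.473 2.651 -5.12
vertex 2.659 3.201 -4.904
vertex 3.411 2.082 -3.589
endloop
endfacet

endsolid


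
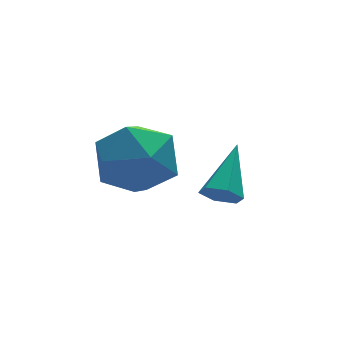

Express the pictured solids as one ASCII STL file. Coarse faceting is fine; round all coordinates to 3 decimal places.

solid 
facet normal -0.150 0.987 0.056
outer loop
vertex -2.94 2.098 -1.046
vertex -3.58 1.957 -0.264
vertex -2.585 2.098 -0.09
endloop
endfacet
facet normal 0.506 0.842 -0.188
outer loop
vertex -2.94 2.098 -1.046
vertex -2.585 2.098 -0.09
vertex -2.065 1.621 -0.827
endloop
endfacet
facet normal 0.439 0.448 -0.779
outer loop
vertex -2.94 2.098 -1.046
vertex -2.065 1.621 -0.827
vertex -2.74 1.187 -1.457
endloop
endfacet
facet normal -0.258 0.350 -0.901
outer loop
vertex -2.94 2.098 -1.046
vertex -2.74 1.187 -1.457
vertex -3.675 1.394 -1.109
endloop
endfacet
facet normal -0.621 0.683 -0.385
outer loop
vertex -2.94 2.098 -1.046
vertex -3.675 1.394 -1.109
vertex -3.58 1.957 -0.264
endloop
endfacet
facet normal 0.841 0.447 0.304
outer loop
vertex -2.065 1.621 -0.827
vertex -2.585 2.098 -0.09
vertex -2.165 1.186 0.089
endloop
endfacet
facet normal -0.219 0.682 0.698
outer loop
vertex -2.585 2.098 -0.09
vertex -3.58 1.957 -0.264
vertex -3.1 1.393 0.437
endloop
endfacet
facet normal -0.982 0.191 -0.017
outer loop
vertex -3.58 1.957 -0.264
vertex -3.675 1.394 -1.109
vertex -3.775 0.959 -0.193
endloop
endfacet
facet normal -0.394 -0.348 -0.851
outer loop
vertex -3.675 1.394 -1.109
vertex -2.74 1.187 -1.457
vertex -3.255 0.482 -0.93
endloop
endfacet
facet normal 0.732 -0.190 -0.654
outer loop
vertex -2.74 1.187 -1.457
vertex -2.065 1.621 -0.827
vertex -2.26 0.623 -0.756
endloop
endfacet
facet normal 0.258 -0.350 0.901
outer loop
vertex -2.9 0.482 0.026
vertex -2.165 1.186 0.089
vertex -3.1 1.393 0.437
endloop
endfacet
facet normal -0.439 -0.448 0.779
outer loop
vertex -2.9 0.482 0.026
vertex -3.1 1.393 0.437
vertex -3.775 0.959 -0.193
endloop
endfacet
facet normal -0.506 -0.842 0.188
outer loop
vertex -2.9 0.482 0.026
vertex -3.775 0.959 -0.193
vertex -3.255 0.482 -0.93
endloop
endfacet
facet normal 0.150 -0.987 -0.056
outer loop
vertex -2.9 0.482 0.026
vertex -3.255 0.482 -0.93
vertex -2.26 0.623 -0.756
endloop
endfacet
facet normal 0.621 -0.683 0.385
outer loop
vertex -2.9 0.482 0.026
vertex -2.26 0.623 -0.756
vertex -2.165 1.186 0.089
endloop
endfacet
facet normal 0.394 0.348 0.851
outer loop
vertex -3.1 1.393 0.437
vertex -2.165 1.186 0.089
vertex -2.585 2.098 -0.09
endloop
endfacet
facet normal -0.732 0.190 0.654
outer loop
vertex -3.775 0.959 -0.193
vertex -3.1 1.393 0.437
vertex -3.58 1.957 -0.264
endloop
endfacet
facet normal -0.841 -0.447 -0.304
outer loop
vertex -3.255 0.482 -0.93
vertex -3.775 0.959 -0.193
vertex -3.675 1.394 -1.109
endloop
endfacet
facet normal 0.219 -0.682 -0.698
outer loop
vertex -2.26 0.623 -0.756
vertex -3.255 0.482 -0.93
vertex -2.74 1.187 -1.457
endloop
endfacet
facet normal 0.982 -0.191 0.017
outer loop
vertex -2.165 1.186 0.089
vertex -2.26 0.623 -0.756
vertex -2.065 1.621 -0.827
endloop
endfacet
facet normal -0.518 -0.651 -0.555
outer loop
vertex -0.649 0.913 -2.083
vertex -1.037 1.242 -2.107
vertex -0.671 1.253 -2.461
endloop
endfacet
facet normal 0.966 -0.161 -0.201
outer loop
vertex -0.649 0.913 -2.083
vertex -0.671 1.253 -2.461
vertex -0.263 2.218 -1.273
endloop
endfacet
facet normal -0.518 -0.651 -0.555
outer loop
vertex -0.671 1.253 -2.461
vertex -1.037 1.242 -2.107
vertex -1.059 1.583 -2.486
endloop
endfacet
facet normal 0.522 0.565 -0.639
outer loop
vertex -0.671 1.253 -2.461
vertex -1.059 1.583 -2.486
vertex -0.263 2.218 -1.273
endloop
endfacet
facet normal -0.515 -0.652 -0.556
outer loop
vertex -1.059 1.583 -2.486
vertex -1.037 1.242 -2.107
vertex -1.426 1.571 -2.132
endloop
endfacet
facet normal -0.300 0.912 -0.280
outer loop
vertex -1.059 1.583 -2.486
vertex -1.426 1.571 -2.132
vertex -0.263 2.218 -1.273
endloop
endfacet
facet normal -0.515 -0.652 -0.556
outer loop
vertex -1.426 1.571 -2.132
vertex -1.037 1.242 -2.107
vertex -1.404 1.23 -1.753
endloop
endfacet
facet normal -0.675 0.529 0.515
outer loop
vertex -1.426 1.571 -2.132
vertex -1.404 1.23 -1.753
vertex -0.263 2.218 -1.273
endloop
endfacet
facet normal -0.517 -0.650 -0.558
outer loop
vertex -1.404 1.23 -1.753
vertex -1.037 1.242 -2.107
vertex -1.016 0.901 -1.729
endloop
endfacet
facet normal -0.228 -0.200 0.953
outer loop
vertex -1.404 1.23 -1.753
vertex -1.016 0.901 -1.729
vertex -0.263 2.218 -1.273
endloop
endfacet
facet normal -0.517 -0.650 -0.558
outer loop
vertex -1.016 0.901 -1.729
vertex -1.037 1.242 -2.107
vertex -0.649 0.913 -2.083
endloop
endfacet
facet normal 0.592 -0.544 0.595
outer loop
vertex -1.016 0.901 -1.729
vertex -0.649 0.913 -2.083
vertex -0.263 2.218 -1.273
endloop
endfacet

endsolid


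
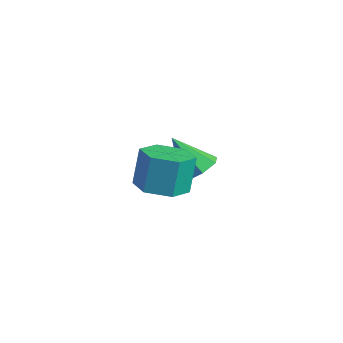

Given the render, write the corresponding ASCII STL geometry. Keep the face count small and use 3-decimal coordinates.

solid 
facet normal 0.691 0.076 -0.719
outer loop
vertex 0.826 1.946 -2.99
vertex 0.26 2.484 -3.477
vertex 0.886 2.73 -2.849
endloop
endfacet
facet normal 0.389 -0.192 0.901
outer loop
vertex 0.826 1.946 -2.99
vertex 0.886 2.73 -2.849
vertex -1.08 2.336 -2.083
endloop
endfacet
facet normal 0.691 0.076 -0.719
outer loop
vertex 0.886 2.73 -2.849
vertex 0.26 2.484 -3.477
vertex 0.475 3.328 -3.181
endloop
endfacet
facet normal 0.194 0.575 0.795
outer loop
vertex 0.886 2.73 -2.849
vertex 0.475 3.328 -3.181
vertex -1.08 2.336 -2.083
endloop
endfacet
facet normal 0.691 0.076 -0.719
outer loop
vertex 0.475 3.328 -3.181
vertex 0.26 2.484 -3.477
vertex -0.098 3.291 -3.736
endloop
endfacet
facet normal -0.351 0.886 0.303
outer loop
vertex 0.475 3.328 -3.181
vertex -0.098 3.291 -3.736
vertex -1.08 2.336 -2.083
endloop
endfacet
facet normal 0.691 0.076 -0.718
outer loop
vertex -0.098 3.291 -3.736
vertex 0.26 2.484 -3.477
vertex -0.401 2.646 -4.096
endloop
endfacet
facet normal -0.837 0.507 -0.204
outer loop
vertex -0.098 3.291 -3.736
vertex -0.401 2.646 -4.096
vertex -1.08 2.336 -2.083
endloop
endfacet
facet normal 0.691 0.077 -0.718
outer loop
vertex -0.401 2.646 -4.096
vertex 0.26 2.484 -3.477
vertex -0.206 1.879 -3.99
endloop
endfacet
facet normal -0.897 -0.276 -0.345
outer loop
vertex -0.401 2.646 -4.096
vertex -0.206 1.879 -3.99
vertex -1.08 2.336 -2.083
endloop
endfacet
facet normal 0.691 0.077 -0.718
outer loop
vertex -0.206 1.879 -3.99
vertex 0.26 2.484 -3.477
vertex 0.34 1.567 -3.498
endloop
endfacet
facet normal -0.487 -0.873 -0.014
outer loop
vertex -0.206 1.879 -3.99
vertex 0.34 1.567 -3.498
vertex -1.08 2.336 -2.083
endloop
endfacet
facet normal 0.691 0.077 -0.719
outer loop
vertex 0.34 1.567 -3.498
vertex 0.26 2.484 -3.477
vertex 0.826 1.946 -2.99
endloop
endfacet
facet normal 0.086 -0.836 0.541
outer loop
vertex 0.34 1.567 -3.498
vertex 0.826 1.946 -2.99
vertex -1.08 2.336 -2.083
endloop
endfacet
facet normal 0.134 -0.419 -0.898
outer loop
vertex 3.023 -2.658 0.415
vertex 2.099 -2.199 0.063
vertex 3.045 -1.669 -0.043
endloop
endfacet
facet normal 0.991 0.038 0.131
outer loop
vertex 3.023 -2.658 0.415
vertex 3.045 -1.669 -0.043
vertex 2.805 -1.98 1.87
endloop
endfacet
facet normal 0.991 0.037 0.130
outer loop
vertex 2.805 -1.98 1.87
vertex 3.045 -1.669 -0.043
vertex 2.828 -0.991 1.412
endloop
endfacet
facet normal -0.135 0.419 0.898
outer loop
vertex 2.805 -1.98 1.87
vertex 2.828 -0.991 1.412
vertex 1.881 -1.521 1.517
endloop
endfacet
facet normal 0.134 -0.419 -0.898
outer loop
vertex 3.045 -1.669 -0.043
vertex 2.099 -2.199 0.063
vertex 2.121 -1.21 -0.395
endloop
endfacet
facet normal 0.513 0.805 -0.298
outer loop
vertex 3.045 -1.669 -0.043
vertex 2.121 -1.21 -0.395
vertex 2.828 -0.991 1.412
endloop
endfacet
facet normal 0.514 0.804 -0.298
outer loop
vertex 2.828 -0.991 1.412
vertex 2.121 -1.21 -0.395
vertex 1.904 -0.532 1.059
endloop
endfacet
facet normal -0.135 0.419 0.898
outer loop
vertex 2.828 -0.991 1.412
vertex 1.904 -0.532 1.059
vertex 1.881 -1.521 1.517
endloop
endfacet
facet normal 0.135 -0.419 -0.898
outer loop
vertex 2.121 -1.21 -0.395
vertex 2.099 -2.199 0.063
vertex 1.175 -1.74 -0.29
endloop
endfacet
facet normal -0.477 0.767 -0.429
outer loop
vertex 2.121 -1.21 -0.395
vertex 1.175 -1.74 -0.29
vertex 1.904 -0.532 1.059
endloop
endfacet
facet normal -0.477 0.767 -0.429
outer loop
vertex 1.904 -0.532 1.059
vertex 1.175 -1.74 -0.29
vertex 0.957 -1.062 1.165
endloop
endfacet
facet normal -0.134 0.419 0.898
outer loop
vertex 1.904 -0.532 1.059
vertex 0.957 -1.062 1.165
vertex 1.881 -1.521 1.517
endloop
endfacet
facet normal 0.135 -0.419 -0.898
outer loop
vertex 1.175 -1.74 -0.29
vertex 2.099 -2.199 0.063
vertex 1.152 -2.729 0.168
endloop
endfacet
facet normal -0.991 -0.038 -0.131
outer loop
vertex 1.175 -1.74 -0.29
vertex 1.152 -2.729 0.168
vertex 0.957 -1.062 1.165
endloop
endfacet
facet normal -0.991 -0.038 -0.130
outer loop
vertex 0.957 -1.062 1.165
vertex 1.152 -2.729 0.168
vertex 0.935 -2.051 1.623
endloop
endfacet
facet normal -0.134 0.419 0.898
outer loop
vertex 0.957 -1.062 1.165
vertex 0.935 -2.051 1.623
vertex 1.881 -1.521 1.517
endloop
endfacet
facet normal 0.135 -0.419 -0.898
outer loop
vertex 1.152 -2.729 0.168
vertex 2.099 -2.199 0.063
vertex 2.076 -3.188 0.521
endloop
endfacet
facet normal -0.514 -0.805 0.298
outer loop
vertex 1.152 -2.729 0.168
vertex 2.076 -3.188 0.521
vertex 0.935 -2.051 1.623
endloop
endfacet
facet normal -0.513 -0.805 0.299
outer loop
vertex 0.935 -2.051 1.623
vertex 2.076 -3.188 0.521
vertex 1.859 -2.51 1.975
endloop
endfacet
facet normal -0.134 0.419 0.898
outer loop
vertex 0.935 -2.051 1.623
vertex 1.859 -2.51 1.975
vertex 1.881 -1.521 1.517
endloop
endfacet
facet normal 0.134 -0.419 -0.898
outer loop
vertex 2.076 -3.188 0.521
vertex 2.099 -2.199 0.063
vertex 3.023 -2.658 0.415
endloop
endfacet
facet normal 0.477 -0.767 0.429
outer loop
vertex 2.076 -3.188 0.521
vertex 3.023 -2.658 0.415
vertex 1.859 -2.51 1.975
endloop
endfacet
facet normal 0.477 -0.767 0.429
outer loop
vertex 1.859 -2.51 1.975
vertex 3.023 -2.658 0.415
vertex 2.805 -1.98 1.87
endloop
endfacet
facet normal -0.135 0.419 0.898
outer loop
vertex 1.859 -2.51 1.975
vertex 2.805 -1.98 1.87
vertex 1.881 -1.521 1.517
endloop
endfacet

endsolid


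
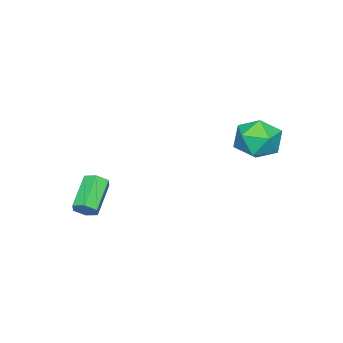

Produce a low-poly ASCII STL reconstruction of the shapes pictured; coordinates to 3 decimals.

solid 
facet normal -0.059 0.643 0.763
outer loop
vertex -1.549 4.68 2.205
vertex -0.982 3.922 2.887
vertex -0.384 4.71 2.269
endloop
endfacet
facet normal -0.033 0.990 0.140
outer loop
vertex -1.549 4.68 2.205
vertex -0.384 4.71 2.269
vertex -0.916 4.838 1.237
endloop
endfacet
facet normal -0.585 0.769 -0.257
outer loop
vertex -1.549 4.68 2.205
vertex -0.916 4.838 1.237
vertex -1.842 4.128 1.219
endloop
endfacet
facet normal -0.950 0.287 0.121
outer loop
vertex -1.549 4.68 2.205
vertex -1.842 4.128 1.219
vertex -1.883 3.562 2.238
endloop
endfacet
facet normal -0.625 0.209 0.752
outer loop
vertex -1.549 4.68 2.205
vertex -1.883 3.562 2.238
vertex -0.982 3.922 2.887
endloop
endfacet
facet normal 0.568 0.800 -0.193
outer loop
vertex -0.916 4.838 1.237
vertex -0.384 4.71 2.269
vertex 0.043 4.178 1.322
endloop
endfacet
facet normal 0.528 0.239 0.815
outer loop
vertex -0.384 4.71 2.269
vertex -0.982 3.922 2.887
vertex 0.002 3.612 2.341
endloop
endfacet
facet normal -0.389 -0.463 0.797
outer loop
vertex -0.982 3.922 2.887
vertex -1.883 3.562 2.238
vertex -0.924 2.902 2.323
endloop
endfacet
facet normal -0.915 -0.336 -0.224
outer loop
vertex -1.883 3.562 2.238
vertex -1.842 4.128 1.219
vertex -1.456 3.03 1.291
endloop
endfacet
facet normal -0.324 0.444 -0.836
outer loop
vertex -1.842 4.128 1.219
vertex -0.916 4.838 1.237
vertex -0.858 3.818 0.673
endloop
endfacet
facet normal 0.950 -0.287 -0.121
outer loop
vertex -0.291 3.06 1.355
vertex 0.043 4.178 1.322
vertex 0.002 3.612 2.341
endloop
endfacet
facet normal 0.585 -0.769 0.257
outer loop
vertex -0.291 3.06 1.355
vertex 0.002 3.612 2.341
vertex -0.924 2.902 2.323
endloop
endfacet
facet normal 0.033 -0.990 -0.140
outer loop
vertex -0.291 3.06 1.355
vertex -0.924 2.902 2.323
vertex -1.456 3.03 1.291
endloop
endfacet
facet normal 0.059 -0.643 -0.763
outer loop
vertex -0.291 3.06 1.355
vertex -1.456 3.03 1.291
vertex -0.858 3.818 0.673
endloop
endfacet
facet normal 0.625 -0.209 -0.752
outer loop
vertex -0.291 3.06 1.355
vertex -0.858 3.818 0.673
vertex 0.043 4.178 1.322
endloop
endfacet
facet normal 0.915 0.336 0.224
outer loop
vertex 0.002 3.612 2.341
vertex 0.043 4.178 1.322
vertex -0.384 4.71 2.269
endloop
endfacet
facet normal 0.324 -0.444 0.836
outer loop
vertex -0.924 2.902 2.323
vertex 0.002 3.612 2.341
vertex -0.982 3.922 2.887
endloop
endfacet
facet normal -0.568 -0.800 0.193
outer loop
vertex -1.456 3.03 1.291
vertex -0.924 2.902 2.323
vertex -1.883 3.562 2.238
endloop
endfacet
facet normal -0.528 -0.239 -0.815
outer loop
vertex -0.858 3.818 0.673
vertex -1.456 3.03 1.291
vertex -1.842 4.128 1.219
endloop
endfacet
facet normal 0.389 0.463 -0.797
outer loop
vertex 0.043 4.178 1.322
vertex -0.858 3.818 0.673
vertex -0.916 4.838 1.237
endloop
endfacet
facet normal 0.810 0.214 -0.546
outer loop
vertex 4.824 -1.033 -0.933
vertex 4.531 -1.21 -1.437
vertex 4.5 -0.629 -1.255
endloop
endfacet
facet normal 0.250 0.718 0.649
outer loop
vertex 4.824 -1.033 -0.933
vertex 4.5 -0.629 -1.255
vertex 3.383 -1.412 0.041
endloop
endfacet
facet normal 0.250 0.718 0.649
outer loop
vertex 3.383 -1.412 0.041
vertex 4.5 -0.629 -1.255
vertex 3.059 -1.008 -0.281
endloop
endfacet
facet normal -0.809 -0.213 0.547
outer loop
vertex 3.383 -1.412 0.041
vertex 3.059 -1.008 -0.281
vertex 3.089 -1.59 -0.463
endloop
endfacet
facet normal 0.809 0.215 -0.547
outer loop
vertex 4.5 -0.629 -1.255
vertex 4.531 -1.21 -1.437
vertex 4.206 -0.806 -1.759
endloop
endfacet
facet normal -0.335 0.933 -0.132
outer loop
vertex 4.5 -0.629 -1.255
vertex 4.206 -0.806 -1.759
vertex 3.059 -1.008 -0.281
endloop
endfacet
facet normal -0.336 0.932 -0.133
outer loop
vertex 3.059 -1.008 -0.281
vertex 4.206 -0.806 -1.759
vertex 2.765 -1.186 -0.785
endloop
endfacet
facet normal -0.809 -0.213 0.547
outer loop
vertex 3.059 -1.008 -0.281
vertex 2.765 -1.186 -0.785
vertex 3.089 -1.59 -0.463
endloop
endfacet
facet normal 0.809 0.214 -0.548
outer loop
vertex 4.206 -0.806 -1.759
vertex 4.531 -1.21 -1.437
vertex 4.237 -1.388 -1.941
endloop
endfacet
facet normal -0.585 0.213 -0.782
outer loop
vertex 4.206 -0.806 -1.759
vertex 4.237 -1.388 -1.941
vertex 2.765 -1.186 -0.785
endloop
endfacet
facet normal -0.585 0.214 -0.782
outer loop
vertex 2.765 -1.186 -0.785
vertex 4.237 -1.388 -1.941
vertex 2.796 -1.767 -0.967
endloop
endfacet
facet normal -0.810 -0.214 0.546
outer loop
vertex 2.765 -1.186 -0.785
vertex 2.796 -1.767 -0.967
vertex 3.089 -1.59 -0.463
endloop
endfacet
facet normal 0.809 0.213 -0.547
outer loop
vertex 4.237 -1.388 -1.941
vertex 4.531 -1.21 -1.437
vertex 4.561 -1.792 -1.619
endloop
endfacet
facet normal -0.250 -0.718 -0.649
outer loop
vertex 4.237 -1.388 -1.941
vertex 4.561 -1.792 -1.619
vertex 2.796 -1.767 -0.967
endloop
endfacet
facet normal -0.250 -0.718 -0.649
outer loop
vertex 2.796 -1.767 -0.967
vertex 4.561 -1.792 -1.619
vertex 3.12 -2.171 -0.645
endloop
endfacet
facet normal -0.810 -0.214 0.546
outer loop
vertex 2.796 -1.767 -0.967
vertex 3.12 -2.171 -0.645
vertex 3.089 -1.59 -0.463
endloop
endfacet
facet normal 0.809 0.213 -0.547
outer loop
vertex 4.561 -1.792 -1.619
vertex 4.531 -1.21 -1.437
vertex 4.855 -1.614 -1.115
endloop
endfacet
facet normal 0.336 -0.932 0.134
outer loop
vertex 4.561 -1.792 -1.619
vertex 4.855 -1.614 -1.115
vertex 3.12 -2.171 -0.645
endloop
endfacet
facet normal 0.335 -0.933 0.132
outer loop
vertex 3.12 -2.171 -0.645
vertex 4.855 -1.614 -1.115
vertex 3.414 -1.994 -0.141
endloop
endfacet
facet normal -0.809 -0.215 0.547
outer loop
vertex 3.12 -2.171 -0.645
vertex 3.414 -1.994 -0.141
vertex 3.089 -1.59 -0.463
endloop
endfacet
facet normal 0.810 0.214 -0.546
outer loop
vertex 4.855 -1.614 -1.115
vertex 4.531 -1.21 -1.437
vertex 4.824 -1.033 -0.933
endloop
endfacet
facet normal 0.585 -0.214 0.782
outer loop
vertex 4.855 -1.614 -1.115
vertex 4.824 -1.033 -0.933
vertex 3.414 -1.994 -0.141
endloop
endfacet
facet normal 0.585 -0.214 0.782
outer loop
vertex 3.414 -1.994 -0.141
vertex 4.824 -1.033 -0.933
vertex 3.383 -1.412 0.041
endloop
endfacet
facet normal -0.809 -0.214 0.548
outer loop
vertex 3.414 -1.994 -0.141
vertex 3.383 -1.412 0.041
vertex 3.089 -1.59 -0.463
endloop
endfacet

endsolid


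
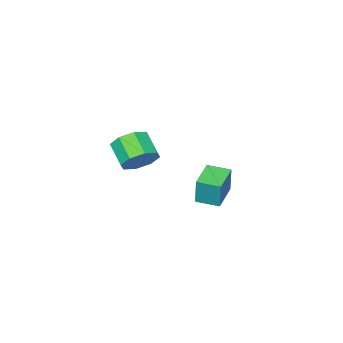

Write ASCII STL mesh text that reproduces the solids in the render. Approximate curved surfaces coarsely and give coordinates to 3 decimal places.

solid 
facet normal -0.856 -0.493 0.154
outer loop
vertex -2.097 -0.627 -3.172
vertex -2.645 0.3 -3.253
vertex -2.226 -0.819 -4.502
endloop
endfacet
facet normal 0.507 -0.859 0.075
outer loop
vertex -0.975 -0.1 -4.727
vertex -2.097 -0.627 -3.172
vertex -2.226 -0.819 -4.502
endloop
endfacet
facet normal -0.856 -0.493 0.154
outer loop
vertex -2.226 -0.819 -4.502
vertex -2.645 0.3 -3.253
vertex -2.774 0.108 -4.583
endloop
endfacet
facet normal -0.095 -0.142 -0.985
outer loop
vertex -2.774 0.108 -4.583
vertex -0.975 -0.1 -4.727
vertex -2.226 -0.819 -4.502
endloop
endfacet
facet normal 0.095 0.142 0.985
outer loop
vertex -2.097 -0.627 -3.172
vertex -1.394 1.019 -3.478
vertex -2.645 0.3 -3.253
endloop
endfacet
facet normal 0.507 -0.859 0.075
outer loop
vertex -0.846 0.092 -3.397
vertex -2.097 -0.627 -3.172
vertex -0.975 -0.1 -4.727
endloop
endfacet
facet normal 0.095 0.142 0.985
outer loop
vertex -0.846 0.092 -3.397
vertex -1.394 1.019 -3.478
vertex -2.097 -0.627 -3.172
endloop
endfacet
facet normal -0.507 0.859 -0.075
outer loop
vertex -2.645 0.3 -3.253
vertex -1.394 1.019 -3.478
vertex -2.774 0.108 -4.583
endloop
endfacet
facet normal -0.095 -0.142 -0.985
outer loop
vertex -1.523 0.827 -4.808
vertex -0.975 -0.1 -4.727
vertex -2.774 0.108 -4.583
endloop
endfacet
facet normal -0.507 0.859 -0.075
outer loop
vertex -2.774 0.108 -4.583
vertex -1.394 1.019 -3.478
vertex -1.523 0.827 -4.808
endloop
endfacet
facet normal 0.856 0.493 -0.154
outer loop
vertex -1.523 0.827 -4.808
vertex -0.846 0.092 -3.397
vertex -0.975 -0.1 -4.727
endloop
endfacet
facet normal 0.856 0.493 -0.154
outer loop
vertex -1.394 1.019 -3.478
vertex -0.846 0.092 -3.397
vertex -1.523 0.827 -4.808
endloop
endfacet
facet normal 0.209 0.800 -0.562
outer loop
vertex 3.7 0.913 -0.48
vertex 3.225 1.39 0.022
vertex 4.035 1.167 0.006
endloop
endfacet
facet normal 0.827 -0.451 -0.335
outer loop
vertex 3.7 0.913 -0.48
vertex 4.035 1.167 0.006
vertex 3.45 -0.047 0.195
endloop
endfacet
facet normal 0.828 -0.451 -0.334
outer loop
vertex 3.45 -0.047 0.195
vertex 4.035 1.167 0.006
vertex 3.785 0.208 0.681
endloop
endfacet
facet normal -0.207 -0.800 0.563
outer loop
vertex 3.45 -0.047 0.195
vertex 3.785 0.208 0.681
vertex 2.975 0.43 0.698
endloop
endfacet
facet normal 0.209 0.799 -0.564
outer loop
vertex 4.035 1.167 0.006
vertex 3.225 1.39 0.022
vertex 3.895 1.553 0.501
endloop
endfacet
facet normal 0.953 -0.038 0.299
outer loop
vertex 4.035 1.167 0.006
vertex 3.895 1.553 0.501
vertex 3.785 0.208 0.681
endloop
endfacet
facet normal 0.954 -0.038 0.299
outer loop
vertex 3.785 0.208 0.681
vertex 3.895 1.553 0.501
vertex 3.645 0.593 1.177
endloop
endfacet
facet normal -0.208 -0.800 0.563
outer loop
vertex 3.785 0.208 0.681
vertex 3.645 0.593 1.177
vertex 2.975 0.43 0.698
endloop
endfacet
facet normal 0.207 0.800 -0.563
outer loop
vertex 3.895 1.553 0.501
vertex 3.225 1.39 0.022
vertex 3.363 1.842 0.716
endloop
endfacet
facet normal 0.521 0.397 0.756
outer loop
vertex 3.895 1.553 0.501
vertex 3.363 1.842 0.716
vertex 3.645 0.593 1.177
endloop
endfacet
facet normal 0.522 0.397 0.755
outer loop
vertex 3.645 0.593 1.177
vertex 3.363 1.842 0.716
vertex 3.113 0.883 1.392
endloop
endfacet
facet normal -0.208 -0.800 0.563
outer loop
vertex 3.645 0.593 1.177
vertex 3.113 0.883 1.392
vertex 2.975 0.43 0.698
endloop
endfacet
facet normal 0.208 0.800 -0.563
outer loop
vertex 3.363 1.842 0.716
vertex 3.225 1.39 0.022
vertex 2.75 1.867 0.525
endloop
endfacet
facet normal -0.216 0.600 0.771
outer loop
vertex 3.363 1.842 0.716
vertex 2.75 1.867 0.525
vertex 3.113 0.883 1.392
endloop
endfacet
facet normal -0.218 0.599 0.771
outer loop
vertex 3.113 0.883 1.392
vertex 2.75 1.867 0.525
vertex 2.5 0.907 1.2
endloop
endfacet
facet normal -0.208 -0.800 0.563
outer loop
vertex 3.113 0.883 1.392
vertex 2.5 0.907 1.2
vertex 2.975 0.43 0.698
endloop
endfacet
facet normal 0.207 0.800 -0.563
outer loop
vertex 2.75 1.867 0.525
vertex 3.225 1.39 0.022
vertex 2.415 1.612 0.039
endloop
endfacet
facet normal -0.828 0.451 0.334
outer loop
vertex 2.75 1.867 0.525
vertex 2.415 1.612 0.039
vertex 2.5 0.907 1.2
endloop
endfacet
facet normal -0.827 0.451 0.335
outer loop
vertex 2.5 0.907 1.2
vertex 2.415 1.612 0.039
vertex 2.165 0.653 0.714
endloop
endfacet
facet normal -0.209 -0.800 0.562
outer loop
vertex 2.5 0.907 1.2
vertex 2.165 0.653 0.714
vertex 2.975 0.43 0.698
endloop
endfacet
facet normal 0.208 0.800 -0.563
outer loop
vertex 2.415 1.612 0.039
vertex 3.225 1.39 0.022
vertex 2.555 1.227 -0.457
endloop
endfacet
facet normal -0.954 0.038 -0.299
outer loop
vertex 2.415 1.612 0.039
vertex 2.555 1.227 -0.457
vertex 2.165 0.653 0.714
endloop
endfacet
facet normal -0.953 0.038 -0.299
outer loop
vertex 2.165 0.653 0.714
vertex 2.555 1.227 -0.457
vertex 2.305 0.267 0.219
endloop
endfacet
facet normal -0.209 -0.799 0.564
outer loop
vertex 2.165 0.653 0.714
vertex 2.305 0.267 0.219
vertex 2.975 0.43 0.698
endloop
endfacet
facet normal 0.208 0.800 -0.563
outer loop
vertex 2.555 1.227 -0.457
vertex 3.225 1.39 0.022
vertex 3.087 0.937 -0.672
endloop
endfacet
facet normal -0.521 -0.396 -0.756
outer loop
vertex 2.555 1.227 -0.457
vertex 3.087 0.937 -0.672
vertex 2.305 0.267 0.219
endloop
endfacet
facet normal -0.521 -0.397 -0.756
outer loop
vertex 2.305 0.267 0.219
vertex 3.087 0.937 -0.672
vertex 2.837 -0.022 0.004
endloop
endfacet
facet normal -0.207 -0.800 0.563
outer loop
vertex 2.305 0.267 0.219
vertex 2.837 -0.022 0.004
vertex 2.975 0.43 0.698
endloop
endfacet
facet normal 0.208 0.800 -0.563
outer loop
vertex 3.087 0.937 -0.672
vertex 3.225 1.39 0.022
vertex 3.7 0.913 -0.48
endloop
endfacet
facet normal 0.218 -0.600 -0.770
outer loop
vertex 3.087 0.937 -0.672
vertex 3.7 0.913 -0.48
vertex 2.837 -0.022 0.004
endloop
endfacet
facet normal 0.216 -0.599 -0.771
outer loop
vertex 2.837 -0.022 0.004
vertex 3.7 0.913 -0.48
vertex 3.45 -0.047 0.195
endloop
endfacet
facet normal -0.208 -0.800 0.563
outer loop
vertex 2.837 -0.022 0.004
vertex 3.45 -0.047 0.195
vertex 2.975 0.43 0.698
endloop
endfacet

endsolid


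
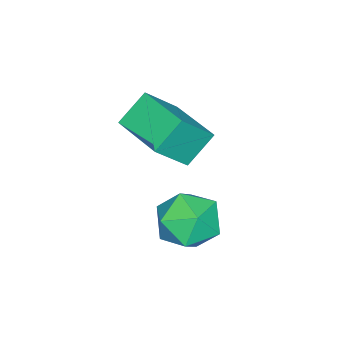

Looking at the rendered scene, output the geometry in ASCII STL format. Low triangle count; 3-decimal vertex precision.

solid 
facet normal -0.119 0.317 0.941
outer loop
vertex 2.097 3.362 3.25
vertex 2.638 2.427 3.634
vertex 3.235 3.375 3.39
endloop
endfacet
facet normal -0.070 0.869 0.491
outer loop
vertex 2.097 3.362 3.25
vertex 3.235 3.375 3.39
vertex 2.766 3.86 2.464
endloop
endfacet
facet normal -0.591 0.807 0.008
outer loop
vertex 2.097 3.362 3.25
vertex 2.766 3.86 2.464
vertex 1.879 3.213 2.135
endloop
endfacet
facet normal -0.963 0.216 0.159
outer loop
vertex 2.097 3.362 3.25
vertex 1.879 3.213 2.135
vertex 1.8 2.327 2.858
endloop
endfacet
facet normal -0.671 -0.086 0.736
outer loop
vertex 2.097 3.362 3.25
vertex 1.8 2.327 2.858
vertex 2.638 2.427 3.634
endloop
endfacet
facet normal 0.554 0.819 0.148
outer loop
vertex 2.766 3.86 2.464
vertex 3.235 3.375 3.39
vertex 3.72 3.233 2.362
endloop
endfacet
facet normal 0.474 -0.073 0.877
outer loop
vertex 3.235 3.375 3.39
vertex 2.638 2.427 3.634
vertex 3.641 2.347 3.085
endloop
endfacet
facet normal -0.419 -0.726 0.546
outer loop
vertex 2.638 2.427 3.634
vertex 1.8 2.327 2.858
vertex 2.754 1.7 2.756
endloop
endfacet
facet normal -0.891 -0.237 -0.388
outer loop
vertex 1.8 2.327 2.858
vertex 1.879 3.213 2.135
vertex 2.285 2.185 1.83
endloop
endfacet
facet normal -0.289 0.718 -0.633
outer loop
vertex 1.879 3.213 2.135
vertex 2.766 3.86 2.464
vertex 2.882 3.133 1.586
endloop
endfacet
facet normal 0.963 -0.216 -0.159
outer loop
vertex 3.423 2.198 1.97
vertex 3.72 3.233 2.362
vertex 3.641 2.347 3.085
endloop
endfacet
facet normal 0.591 -0.807 -0.008
outer loop
vertex 3.423 2.198 1.97
vertex 3.641 2.347 3.085
vertex 2.754 1.7 2.756
endloop
endfacet
facet normal 0.070 -0.869 -0.491
outer loop
vertex 3.423 2.198 1.97
vertex 2.754 1.7 2.756
vertex 2.285 2.185 1.83
endloop
endfacet
facet normal 0.119 -0.317 -0.941
outer loop
vertex 3.423 2.198 1.97
vertex 2.285 2.185 1.83
vertex 2.882 3.133 1.586
endloop
endfacet
facet normal 0.671 0.086 -0.736
outer loop
vertex 3.423 2.198 1.97
vertex 2.882 3.133 1.586
vertex 3.72 3.233 2.362
endloop
endfacet
facet normal 0.891 0.237 0.388
outer loop
vertex 3.641 2.347 3.085
vertex 3.72 3.233 2.362
vertex 3.235 3.375 3.39
endloop
endfacet
facet normal 0.289 -0.718 0.633
outer loop
vertex 2.754 1.7 2.756
vertex 3.641 2.347 3.085
vertex 2.638 2.427 3.634
endloop
endfacet
facet normal -0.554 -0.819 -0.148
outer loop
vertex 2.285 2.185 1.83
vertex 2.754 1.7 2.756
vertex 1.8 2.327 2.858
endloop
endfacet
facet normal -0.474 0.073 -0.877
outer loop
vertex 2.882 3.133 1.586
vertex 2.285 2.185 1.83
vertex 1.879 3.213 2.135
endloop
endfacet
facet normal 0.419 0.726 -0.546
outer loop
vertex 3.72 3.233 2.362
vertex 2.882 3.133 1.586
vertex 2.766 3.86 2.464
endloop
endfacet
facet normal -0.657 0.297 0.693
outer loop
vertex -0.35 -0.548 4.956
vertex 0.562 1.309 5.026
vertex -1.389 0.009 3.731
endloop
endfacet
facet normal -0.441 -0.897 -0.034
outer loop
vertex -0.462 -0.409 2.754
vertex -0.35 -0.548 4.956
vertex -1.389 0.009 3.731
endloop
endfacet
facet normal -0.657 0.297 0.693
outer loop
vertex -1.389 0.009 3.731
vertex 0.562 1.309 5.026
vertex -0.477 1.866 3.801
endloop
endfacet
facet normal -0.611 0.327 -0.720
outer loop
vertex -0.477 1.866 3.801
vertex -0.462 -0.409 2.754
vertex -1.389 0.009 3.731
endloop
endfacet
facet normal 0.611 -0.327 0.720
outer loop
vertex -0.35 -0.548 4.956
vertex 1.489 0.891 4.049
vertex 0.562 1.309 5.026
endloop
endfacet
facet normal -0.441 -0.897 -0.034
outer loop
vertex 0.577 -0.966 3.979
vertex -0.35 -0.548 4.956
vertex -0.462 -0.409 2.754
endloop
endfacet
facet normal 0.611 -0.327 0.720
outer loop
vertex 0.577 -0.966 3.979
vertex 1.489 0.891 4.049
vertex -0.35 -0.548 4.956
endloop
endfacet
facet normal 0.441 0.897 0.034
outer loop
vertex 0.562 1.309 5.026
vertex 1.489 0.891 4.049
vertex -0.477 1.866 3.801
endloop
endfacet
facet normal -0.611 0.327 -0.720
outer loop
vertex 0.45 1.448 2.824
vertex -0.462 -0.409 2.754
vertex -0.477 1.866 3.801
endloop
endfacet
facet normal 0.441 0.897 0.034
outer loop
vertex -0.477 1.866 3.801
vertex 1.489 0.891 4.049
vertex 0.45 1.448 2.824
endloop
endfacet
facet normal 0.657 -0.297 -0.693
outer loop
vertex 0.45 1.448 2.824
vertex 0.577 -0.966 3.979
vertex -0.462 -0.409 2.754
endloop
endfacet
facet normal 0.657 -0.297 -0.693
outer loop
vertex 1.489 0.891 4.049
vertex 0.577 -0.966 3.979
vertex 0.45 1.448 2.824
endloop
endfacet

endsolid


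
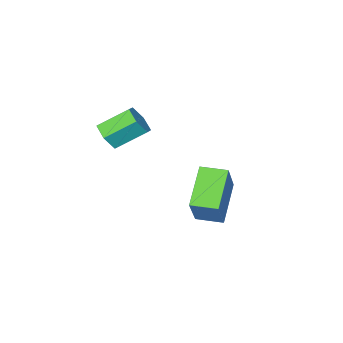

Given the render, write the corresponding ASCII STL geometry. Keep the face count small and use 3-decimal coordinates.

solid 
facet normal -0.724 0.688 -0.040
outer loop
vertex 0.432 -0.099 -2.107
vertex 1.283 0.739 -3.094
vertex -0.248 -0.887 -3.362
endloop
endfacet
facet normal -0.549 -0.541 0.637
outer loop
vertex 0.397 -1.499 -3.326
vertex 0.432 -0.099 -2.107
vertex -0.248 -0.887 -3.362
endloop
endfacet
facet normal -0.724 0.688 -0.040
outer loop
vertex -0.248 -0.887 -3.362
vertex 1.283 0.739 -3.094
vertex 0.604 -0.048 -4.349
endloop
endfacet
facet normal -0.416 -0.484 -0.770
outer loop
vertex 0.604 -0.048 -4.349
vertex 0.397 -1.499 -3.326
vertex -0.248 -0.887 -3.362
endloop
endfacet
facet normal 0.416 0.484 0.770
outer loop
vertex 0.432 -0.099 -2.107
vertex 1.928 0.127 -3.058
vertex 1.283 0.739 -3.094
endloop
endfacet
facet normal -0.550 -0.541 0.637
outer loop
vertex 1.076 -0.712 -2.071
vertex 0.432 -0.099 -2.107
vertex 0.397 -1.499 -3.326
endloop
endfacet
facet normal 0.417 0.483 0.770
outer loop
vertex 1.076 -0.712 -2.071
vertex 1.928 0.127 -3.058
vertex 0.432 -0.099 -2.107
endloop
endfacet
facet normal 0.549 0.541 -0.637
outer loop
vertex 1.283 0.739 -3.094
vertex 1.928 0.127 -3.058
vertex 0.604 -0.048 -4.349
endloop
endfacet
facet normal -0.417 -0.483 -0.770
outer loop
vertex 1.248 -0.661 -4.313
vertex 0.397 -1.499 -3.326
vertex 0.604 -0.048 -4.349
endloop
endfacet
facet normal 0.550 0.540 -0.637
outer loop
vertex 0.604 -0.048 -4.349
vertex 1.928 0.127 -3.058
vertex 1.248 -0.661 -4.313
endloop
endfacet
facet normal 0.724 -0.688 0.040
outer loop
vertex 1.248 -0.661 -4.313
vertex 1.076 -0.712 -2.071
vertex 0.397 -1.499 -3.326
endloop
endfacet
facet normal 0.724 -0.688 0.040
outer loop
vertex 1.928 0.127 -3.058
vertex 1.076 -0.712 -2.071
vertex 1.248 -0.661 -4.313
endloop
endfacet
facet normal 0.753 -0.345 -0.560
outer loop
vertex 4.024 -1.248 -0.262
vertex 3.677 -1.66 -0.475
vertex 3.714 -1.147 -0.741
endloop
endfacet
facet normal 0.383 0.922 -0.054
outer loop
vertex 4.024 -1.248 -0.262
vertex 3.714 -1.147 -0.741
vertex 3.151 -0.847 0.388
endloop
endfacet
facet normal 0.383 0.922 -0.054
outer loop
vertex 3.151 -0.847 0.388
vertex 3.714 -1.147 -0.741
vertex 2.84 -0.746 -0.092
endloop
endfacet
facet normal -0.753 0.345 0.560
outer loop
vertex 3.151 -0.847 0.388
vertex 2.84 -0.746 -0.092
vertex 2.803 -1.26 0.175
endloop
endfacet
facet normal 0.753 -0.345 -0.560
outer loop
vertex 3.714 -1.147 -0.741
vertex 3.677 -1.66 -0.475
vertex 3.367 -1.559 -0.954
endloop
endfacet
facet normal -0.271 0.612 -0.743
outer loop
vertex 3.714 -1.147 -0.741
vertex 3.367 -1.559 -0.954
vertex 2.84 -0.746 -0.092
endloop
endfacet
facet normal -0.272 0.612 -0.743
outer loop
vertex 2.84 -0.746 -0.092
vertex 3.367 -1.559 -0.954
vertex 2.493 -1.159 -0.305
endloop
endfacet
facet normal -0.754 0.345 0.559
outer loop
vertex 2.84 -0.746 -0.092
vertex 2.493 -1.159 -0.305
vertex 2.803 -1.26 0.175
endloop
endfacet
facet normal 0.753 -0.346 -0.560
outer loop
vertex 3.367 -1.559 -0.954
vertex 3.677 -1.66 -0.475
vertex 3.329 -2.073 -0.688
endloop
endfacet
facet normal -0.654 -0.309 -0.690
outer loop
vertex 3.367 -1.559 -0.954
vertex 3.329 -2.073 -0.688
vertex 2.493 -1.159 -0.305
endloop
endfacet
facet normal -0.655 -0.311 -0.688
outer loop
vertex 2.493 -1.159 -0.305
vertex 3.329 -2.073 -0.688
vertex 2.456 -1.672 -0.038
endloop
endfacet
facet normal -0.754 0.345 0.559
outer loop
vertex 2.493 -1.159 -0.305
vertex 2.456 -1.672 -0.038
vertex 2.803 -1.26 0.175
endloop
endfacet
facet normal 0.753 -0.345 -0.560
outer loop
vertex 3.329 -2.073 -0.688
vertex 3.677 -1.66 -0.475
vertex 3.64 -2.174 -0.208
endloop
endfacet
facet normal -0.383 -0.922 0.054
outer loop
vertex 3.329 -2.073 -0.688
vertex 3.64 -2.174 -0.208
vertex 2.456 -1.672 -0.038
endloop
endfacet
facet normal -0.383 -0.922 0.054
outer loop
vertex 2.456 -1.672 -0.038
vertex 3.64 -2.174 -0.208
vertex 2.766 -1.773 0.441
endloop
endfacet
facet normal -0.753 0.345 0.560
outer loop
vertex 2.456 -1.672 -0.038
vertex 2.766 -1.773 0.441
vertex 2.803 -1.26 0.175
endloop
endfacet
facet normal 0.754 -0.345 -0.559
outer loop
vertex 3.64 -2.174 -0.208
vertex 3.677 -1.66 -0.475
vertex 3.987 -1.761 0.005
endloop
endfacet
facet normal 0.271 -0.611 0.743
outer loop
vertex 3.64 -2.174 -0.208
vertex 3.987 -1.761 0.005
vertex 2.766 -1.773 0.441
endloop
endfacet
facet normal 0.271 -0.612 0.743
outer loop
vertex 2.766 -1.773 0.441
vertex 3.987 -1.761 0.005
vertex 3.113 -1.361 0.654
endloop
endfacet
facet normal -0.753 0.345 0.560
outer loop
vertex 2.766 -1.773 0.441
vertex 3.113 -1.361 0.654
vertex 2.803 -1.26 0.175
endloop
endfacet
facet normal 0.754 -0.345 -0.559
outer loop
vertex 3.987 -1.761 0.005
vertex 3.677 -1.66 -0.475
vertex 4.024 -1.248 -0.262
endloop
endfacet
facet normal 0.654 0.311 0.689
outer loop
vertex 3.987 -1.761 0.005
vertex 4.024 -1.248 -0.262
vertex 3.113 -1.361 0.654
endloop
endfacet
facet normal 0.655 0.308 0.690
outer loop
vertex 3.113 -1.361 0.654
vertex 4.024 -1.248 -0.262
vertex 3.151 -0.847 0.388
endloop
endfacet
facet normal -0.753 0.346 0.560
outer loop
vertex 3.113 -1.361 0.654
vertex 3.151 -0.847 0.388
vertex 2.803 -1.26 0.175
endloop
endfacet

endsolid


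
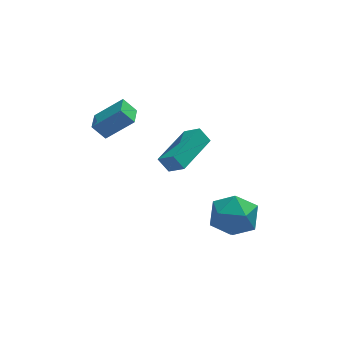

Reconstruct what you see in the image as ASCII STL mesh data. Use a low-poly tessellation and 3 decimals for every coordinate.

solid 
facet normal -0.617 0.260 0.743
outer loop
vertex -1.68 3.476 3.575
vertex -1.414 4.513 3.433
vertex -2.966 3.651 2.445
endloop
endfacet
facet normal -0.246 -0.960 0.131
outer loop
vertex -2.386 3.407 1.747
vertex -1.68 3.476 3.575
vertex -2.966 3.651 2.445
endloop
endfacet
facet normal -0.617 0.260 0.743
outer loop
vertex -2.966 3.651 2.445
vertex -1.414 4.513 3.433
vertex -2.7 4.688 2.303
endloop
endfacet
facet normal -0.747 0.102 -0.657
outer loop
vertex -2.7 4.688 2.303
vertex -2.386 3.407 1.747
vertex -2.966 3.651 2.445
endloop
endfacet
facet normal 0.747 -0.102 0.657
outer loop
vertex -1.68 3.476 3.575
vertex -0.834 4.269 2.735
vertex -1.414 4.513 3.433
endloop
endfacet
facet normal -0.246 -0.960 0.131
outer loop
vertex -1.1 3.232 2.877
vertex -1.68 3.476 3.575
vertex -2.386 3.407 1.747
endloop
endfacet
facet normal 0.747 -0.102 0.657
outer loop
vertex -1.1 3.232 2.877
vertex -0.834 4.269 2.735
vertex -1.68 3.476 3.575
endloop
endfacet
facet normal 0.246 0.960 -0.131
outer loop
vertex -1.414 4.513 3.433
vertex -0.834 4.269 2.735
vertex -2.7 4.688 2.303
endloop
endfacet
facet normal -0.747 0.102 -0.657
outer loop
vertex -2.12 4.444 1.605
vertex -2.386 3.407 1.747
vertex -2.7 4.688 2.303
endloop
endfacet
facet normal 0.246 0.960 -0.131
outer loop
vertex -2.7 4.688 2.303
vertex -0.834 4.269 2.735
vertex -2.12 4.444 1.605
endloop
endfacet
facet normal 0.617 -0.260 -0.743
outer loop
vertex -2.12 4.444 1.605
vertex -1.1 3.232 2.877
vertex -2.386 3.407 1.747
endloop
endfacet
facet normal 0.617 -0.260 -0.743
outer loop
vertex -0.834 4.269 2.735
vertex -1.1 3.232 2.877
vertex -2.12 4.444 1.605
endloop
endfacet
facet normal -0.964 0.084 0.253
outer loop
vertex 1.726 0.056 -2.071
vertex 2.001 -0.285 -0.91
vertex 2.022 0.915 -1.227
endloop
endfacet
facet normal -0.797 0.540 -0.270
outer loop
vertex 1.726 0.056 -2.071
vertex 2.022 0.915 -1.227
vertex 2.47 0.999 -2.381
endloop
endfacet
facet normal -0.548 0.162 -0.821
outer loop
vertex 1.726 0.056 -2.071
vertex 2.47 0.999 -2.381
vertex 2.725 -0.148 -2.778
endloop
endfacet
facet normal -0.560 -0.527 -0.639
outer loop
vertex 1.726 0.056 -2.071
vertex 2.725 -0.148 -2.778
vertex 2.435 -0.942 -1.869
endloop
endfacet
facet normal -0.817 -0.576 0.025
outer loop
vertex 1.726 0.056 -2.071
vertex 2.435 -0.942 -1.869
vertex 2.001 -0.285 -0.91
endloop
endfacet
facet normal -0.271 0.962 -0.035
outer loop
vertex 2.47 0.999 -2.381
vertex 2.022 0.915 -1.227
vertex 3.205 1.242 -1.411
endloop
endfacet
facet normal -0.541 0.224 0.811
outer loop
vertex 2.022 0.915 -1.227
vertex 2.001 -0.285 -0.91
vertex 2.915 0.448 -0.502
endloop
endfacet
facet normal -0.303 -0.845 0.441
outer loop
vertex 2.001 -0.285 -0.91
vertex 2.435 -0.942 -1.869
vertex 3.17 -0.699 -0.899
endloop
endfacet
facet normal 0.113 -0.766 -0.633
outer loop
vertex 2.435 -0.942 -1.869
vertex 2.725 -0.148 -2.778
vertex 3.618 -0.615 -2.053
endloop
endfacet
facet normal 0.133 0.350 -0.927
outer loop
vertex 2.725 -0.148 -2.778
vertex 2.47 0.999 -2.381
vertex 3.639 0.585 -2.37
endloop
endfacet
facet normal 0.560 0.527 0.639
outer loop
vertex 3.914 0.244 -1.209
vertex 3.205 1.242 -1.411
vertex 2.915 0.448 -0.502
endloop
endfacet
facet normal 0.548 -0.162 0.821
outer loop
vertex 3.914 0.244 -1.209
vertex 2.915 0.448 -0.502
vertex 3.17 -0.699 -0.899
endloop
endfacet
facet normal 0.797 -0.540 0.270
outer loop
vertex 3.914 0.244 -1.209
vertex 3.17 -0.699 -0.899
vertex 3.618 -0.615 -2.053
endloop
endfacet
facet normal 0.964 -0.084 -0.253
outer loop
vertex 3.914 0.244 -1.209
vertex 3.618 -0.615 -2.053
vertex 3.639 0.585 -2.37
endloop
endfacet
facet normal 0.817 0.576 -0.025
outer loop
vertex 3.914 0.244 -1.209
vertex 3.639 0.585 -2.37
vertex 3.205 1.242 -1.411
endloop
endfacet
facet normal -0.113 0.766 0.633
outer loop
vertex 2.915 0.448 -0.502
vertex 3.205 1.242 -1.411
vertex 2.022 0.915 -1.227
endloop
endfacet
facet normal -0.133 -0.350 0.927
outer loop
vertex 3.17 -0.699 -0.899
vertex 2.915 0.448 -0.502
vertex 2.001 -0.285 -0.91
endloop
endfacet
facet normal 0.271 -0.962 0.035
outer loop
vertex 3.618 -0.615 -2.053
vertex 3.17 -0.699 -0.899
vertex 2.435 -0.942 -1.869
endloop
endfacet
facet normal 0.541 -0.224 -0.811
outer loop
vertex 3.639 0.585 -2.37
vertex 3.618 -0.615 -2.053
vertex 2.725 -0.148 -2.778
endloop
endfacet
facet normal 0.303 0.845 -0.441
outer loop
vertex 3.205 1.242 -1.411
vertex 3.639 0.585 -2.37
vertex 2.47 0.999 -2.381
endloop
endfacet
facet normal -0.514 0.358 0.779
outer loop
vertex -0.143 -1.222 4.419
vertex 1.287 0.398 4.618
vertex -0.708 -0.645 3.781
endloop
endfacet
facet normal -0.659 -0.747 -0.092
outer loop
vertex -0.287 -0.938 3.142
vertex -0.143 -1.222 4.419
vertex -0.708 -0.645 3.781
endloop
endfacet
facet normal -0.514 0.357 0.780
outer loop
vertex -0.708 -0.645 3.781
vertex 1.287 0.398 4.618
vertex 0.721 0.976 3.98
endloop
endfacet
facet normal -0.550 0.561 -0.619
outer loop
vertex 0.721 0.976 3.98
vertex -0.287 -0.938 3.142
vertex -0.708 -0.645 3.781
endloop
endfacet
facet normal 0.549 -0.561 0.619
outer loop
vertex -0.143 -1.222 4.419
vertex 1.708 0.105 3.979
vertex 1.287 0.398 4.618
endloop
endfacet
facet normal -0.659 -0.747 -0.092
outer loop
vertex 0.279 -1.516 3.78
vertex -0.143 -1.222 4.419
vertex -0.287 -0.938 3.142
endloop
endfacet
facet normal 0.549 -0.560 0.620
outer loop
vertex 0.279 -1.516 3.78
vertex 1.708 0.105 3.979
vertex -0.143 -1.222 4.419
endloop
endfacet
facet normal 0.659 0.747 0.092
outer loop
vertex 1.287 0.398 4.618
vertex 1.708 0.105 3.979
vertex 0.721 0.976 3.98
endloop
endfacet
facet normal -0.549 0.561 -0.620
outer loop
vertex 1.143 0.682 3.341
vertex -0.287 -0.938 3.142
vertex 0.721 0.976 3.98
endloop
endfacet
facet normal 0.659 0.747 0.092
outer loop
vertex 0.721 0.976 3.98
vertex 1.708 0.105 3.979
vertex 1.143 0.682 3.341
endloop
endfacet
facet normal 0.514 -0.358 -0.780
outer loop
vertex 1.143 0.682 3.341
vertex 0.279 -1.516 3.78
vertex -0.287 -0.938 3.142
endloop
endfacet
facet normal 0.514 -0.358 -0.779
outer loop
vertex 1.708 0.105 3.979
vertex 0.279 -1.516 3.78
vertex 1.143 0.682 3.341
endloop
endfacet

endsolid
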